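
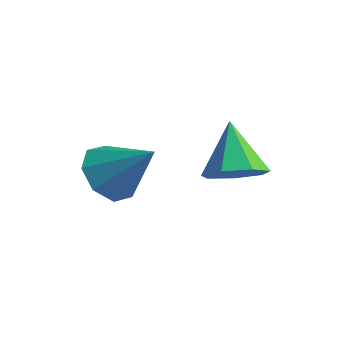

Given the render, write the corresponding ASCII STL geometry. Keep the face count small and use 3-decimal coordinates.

solid 
facet normal 0.435 -0.617 -0.656
outer loop
vertex 1.949 0.789 -2.958
vertex 1.259 1.084 -3.693
vertex 2.195 1.504 -3.467
endloop
endfacet
facet normal 0.580 0.330 0.744
outer loop
vertex 1.949 0.789 -2.958
vertex 2.195 1.504 -3.467
vertex 0.421 2.276 -2.427
endloop
endfacet
facet normal 0.435 -0.617 -0.655
outer loop
vertex 2.195 1.504 -3.467
vertex 1.259 1.084 -3.693
vertex 1.737 1.902 -4.146
endloop
endfacet
facet normal 0.479 0.859 0.180
outer loop
vertex 2.195 1.504 -3.467
vertex 1.737 1.902 -4.146
vertex 0.421 2.276 -2.427
endloop
endfacet
facet normal 0.435 -0.617 -0.656
outer loop
vertex 1.737 1.902 -4.146
vertex 1.259 1.084 -3.693
vertex 0.919 1.685 -4.484
endloop
endfacet
facet normal -0.126 0.945 -0.302
outer loop
vertex 1.737 1.902 -4.146
vertex 0.919 1.685 -4.484
vertex 0.421 2.276 -2.427
endloop
endfacet
facet normal 0.435 -0.617 -0.656
outer loop
vertex 0.919 1.685 -4.484
vertex 1.259 1.084 -3.693
vertex 0.357 1.015 -4.226
endloop
endfacet
facet normal -0.781 0.524 -0.340
outer loop
vertex 0.919 1.685 -4.484
vertex 0.357 1.015 -4.226
vertex 0.421 2.276 -2.427
endloop
endfacet
facet normal 0.434 -0.618 -0.655
outer loop
vertex 0.357 1.015 -4.226
vertex 1.259 1.084 -3.693
vertex 0.475 0.398 -3.566
endloop
endfacet
facet normal -0.992 -0.087 0.096
outer loop
vertex 0.357 1.015 -4.226
vertex 0.475 0.398 -3.566
vertex 0.421 2.276 -2.427
endloop
endfacet
facet normal 0.434 -0.617 -0.656
outer loop
vertex 0.475 0.398 -3.566
vertex 1.259 1.084 -3.693
vertex 1.184 0.297 -3.002
endloop
endfacet
facet normal -0.599 -0.428 0.677
outer loop
vertex 0.475 0.398 -3.566
vertex 1.184 0.297 -3.002
vertex 0.421 2.276 -2.427
endloop
endfacet
facet normal 0.435 -0.617 -0.656
outer loop
vertex 1.184 0.297 -3.002
vertex 1.259 1.084 -3.693
vertex 1.949 0.789 -2.958
endloop
endfacet
facet normal 0.100 -0.242 0.965
outer loop
vertex 1.184 0.297 -3.002
vertex 1.949 0.789 -2.958
vertex 0.421 2.276 -2.427
endloop
endfacet
facet normal -0.698 -0.113 -0.707
outer loop
vertex -1.193 -0.766 -4.378
vertex -1.962 -0.753 -3.62
vertex -1.472 -0.004 -4.224
endloop
endfacet
facet normal 0.876 0.381 -0.297
outer loop
vertex -1.193 -0.766 -4.378
vertex -1.472 -0.004 -4.224
vertex -0.558 -0.527 -2.2
endloop
endfacet
facet normal -0.699 -0.113 -0.707
outer loop
vertex -1.472 -0.004 -4.224
vertex -1.962 -0.753 -3.62
vertex -2.038 0.32 -3.716
endloop
endfacet
facet normal 0.497 0.868 -0.000
outer loop
vertex -1.472 -0.004 -4.224
vertex -2.038 0.32 -3.716
vertex -0.558 -0.527 -2.2
endloop
endfacet
facet normal -0.698 -0.113 -0.707
outer loop
vertex -2.038 0.32 -3.716
vertex -1.962 -0.753 -3.62
vertex -2.56 0.015 -3.152
endloop
endfacet
facet normal 0.008 0.876 0.482
outer loop
vertex -2.038 0.32 -3.716
vertex -2.56 0.015 -3.152
vertex -0.558 -0.527 -2.2
endloop
endfacet
facet normal -0.698 -0.113 -0.707
outer loop
vertex -2.56 0.015 -3.152
vertex -1.962 -0.753 -3.62
vertex -2.731 -0.74 -2.862
endloop
endfacet
facet normal -0.303 0.401 0.865
outer loop
vertex -2.56 0.015 -3.152
vertex -2.731 -0.74 -2.862
vertex -0.558 -0.527 -2.2
endloop
endfacet
facet normal -0.698 -0.113 -0.707
outer loop
vertex -2.731 -0.74 -2.862
vertex -1.962 -0.753 -3.62
vertex -2.452 -1.503 -3.016
endloop
endfacet
facet normal -0.255 -0.280 0.926
outer loop
vertex -2.731 -0.74 -2.862
vertex -2.452 -1.503 -3.016
vertex -0.558 -0.527 -2.2
endloop
endfacet
facet normal -0.699 -0.113 -0.707
outer loop
vertex -2.452 -1.503 -3.016
vertex -1.962 -0.753 -3.62
vertex -1.886 -1.826 -3.524
endloop
endfacet
facet normal 0.125 -0.768 0.628
outer loop
vertex -2.452 -1.503 -3.016
vertex -1.886 -1.826 -3.524
vertex -0.558 -0.527 -2.2
endloop
endfacet
facet normal -0.698 -0.113 -0.707
outer loop
vertex -1.886 -1.826 -3.524
vertex -1.962 -0.753 -3.62
vertex -1.364 -1.521 -4.088
endloop
endfacet
facet normal 0.613 -0.776 0.147
outer loop
vertex -1.886 -1.826 -3.524
vertex -1.364 -1.521 -4.088
vertex -0.558 -0.527 -2.2
endloop
endfacet
facet normal -0.698 -0.113 -0.707
outer loop
vertex -1.364 -1.521 -4.088
vertex -1.962 -0.753 -3.62
vertex -1.193 -0.766 -4.378
endloop
endfacet
facet normal 0.924 -0.300 -0.236
outer loop
vertex -1.364 -1.521 -4.088
vertex -1.193 -0.766 -4.378
vertex -0.558 -0.527 -2.2
endloop
endfacet

endsolid


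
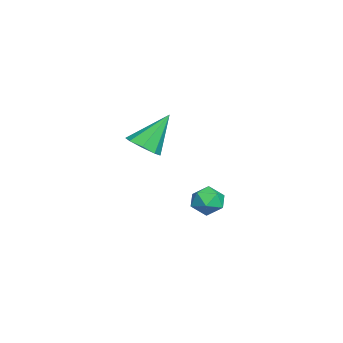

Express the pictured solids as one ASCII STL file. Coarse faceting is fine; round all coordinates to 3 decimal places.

solid 
facet normal 0.307 -0.520 -0.797
outer loop
vertex 4.684 -3.983 1.715
vertex 4.207 -4.372 1.785
vertex 4.299 -3.843 1.475
endloop
endfacet
facet normal 0.352 0.936 -0.019
outer loop
vertex 4.684 -3.983 1.715
vertex 4.299 -3.843 1.475
vertex 3.753 -3.608 2.955
endloop
endfacet
facet normal 0.310 -0.520 -0.796
outer loop
vertex 4.299 -3.843 1.475
vertex 4.207 -4.372 1.785
vertex 3.86 -4.014 1.416
endloop
endfacet
facet normal -0.319 0.911 -0.262
outer loop
vertex 4.299 -3.843 1.475
vertex 3.86 -4.014 1.416
vertex 3.753 -3.608 2.955
endloop
endfacet
facet normal 0.309 -0.521 -0.796
outer loop
vertex 3.86 -4.014 1.416
vertex 4.207 -4.372 1.785
vertex 3.624 -4.395 1.574
endloop
endfacet
facet normal -0.868 0.462 -0.182
outer loop
vertex 3.86 -4.014 1.416
vertex 3.624 -4.395 1.574
vertex 3.753 -3.608 2.955
endloop
endfacet
facet normal 0.309 -0.520 -0.796
outer loop
vertex 3.624 -4.395 1.574
vertex 4.207 -4.372 1.785
vertex 3.73 -4.762 1.855
endloop
endfacet
facet normal -0.974 -0.147 0.175
outer loop
vertex 3.624 -4.395 1.574
vertex 3.73 -4.762 1.855
vertex 3.753 -3.608 2.955
endloop
endfacet
facet normal 0.309 -0.521 -0.796
outer loop
vertex 3.73 -4.762 1.855
vertex 4.207 -4.372 1.785
vertex 4.114 -4.901 2.095
endloop
endfacet
facet normal -0.576 -0.558 0.598
outer loop
vertex 3.73 -4.762 1.855
vertex 4.114 -4.901 2.095
vertex 3.753 -3.608 2.955
endloop
endfacet
facet normal 0.307 -0.521 -0.797
outer loop
vertex 4.114 -4.901 2.095
vertex 4.207 -4.372 1.785
vertex 4.553 -4.731 2.153
endloop
endfacet
facet normal 0.095 -0.533 0.841
outer loop
vertex 4.114 -4.901 2.095
vertex 4.553 -4.731 2.153
vertex 3.753 -3.608 2.955
endloop
endfacet
facet normal 0.309 -0.519 -0.797
outer loop
vertex 4.553 -4.731 2.153
vertex 4.207 -4.372 1.785
vertex 4.789 -4.35 1.996
endloop
endfacet
facet normal 0.643 -0.085 0.761
outer loop
vertex 4.553 -4.731 2.153
vertex 4.789 -4.35 1.996
vertex 3.753 -3.608 2.955
endloop
endfacet
facet normal 0.308 -0.521 -0.796
outer loop
vertex 4.789 -4.35 1.996
vertex 4.207 -4.372 1.785
vertex 4.684 -3.983 1.715
endloop
endfacet
facet normal 0.750 0.524 0.404
outer loop
vertex 4.789 -4.35 1.996
vertex 4.684 -3.983 1.715
vertex 3.753 -3.608 2.955
endloop
endfacet
facet normal -0.231 0.595 0.770
outer loop
vertex 1.234 -2.05 -1.542
vertex 1.192 -2.554 -1.165
vertex 1.743 -2.255 -1.231
endloop
endfacet
facet normal 0.191 0.934 0.304
outer loop
vertex 1.234 -2.05 -1.542
vertex 1.743 -2.255 -1.231
vertex 1.794 -2.07 -1.832
endloop
endfacet
facet normal -0.137 0.934 -0.329
outer loop
vertex 1.234 -2.05 -1.542
vertex 1.794 -2.07 -1.832
vertex 1.274 -2.254 -2.138
endloop
endfacet
facet normal -0.762 0.595 -0.255
outer loop
vertex 1.234 -2.05 -1.542
vertex 1.274 -2.254 -2.138
vertex 0.902 -2.554 -1.726
endloop
endfacet
facet normal -0.820 0.385 0.424
outer loop
vertex 1.234 -2.05 -1.542
vertex 0.902 -2.554 -1.726
vertex 1.192 -2.554 -1.165
endloop
endfacet
facet normal 0.794 0.559 0.240
outer loop
vertex 1.794 -2.07 -1.832
vertex 1.743 -2.255 -1.231
vertex 2.098 -2.586 -1.634
endloop
endfacet
facet normal 0.113 0.011 0.994
outer loop
vertex 1.743 -2.255 -1.231
vertex 1.192 -2.554 -1.165
vertex 1.726 -2.886 -1.222
endloop
endfacet
facet normal -0.839 -0.328 0.434
outer loop
vertex 1.192 -2.554 -1.165
vertex 0.902 -2.554 -1.726
vertex 1.206 -3.07 -1.528
endloop
endfacet
facet normal -0.746 0.011 -0.666
outer loop
vertex 0.902 -2.554 -1.726
vertex 1.274 -2.254 -2.138
vertex 1.257 -2.885 -2.129
endloop
endfacet
facet normal 0.264 0.560 -0.785
outer loop
vertex 1.274 -2.254 -2.138
vertex 1.794 -2.07 -1.832
vertex 1.808 -2.586 -2.195
endloop
endfacet
facet normal 0.762 -0.595 0.255
outer loop
vertex 1.766 -3.09 -1.818
vertex 2.098 -2.586 -1.634
vertex 1.726 -2.886 -1.222
endloop
endfacet
facet normal 0.137 -0.934 0.329
outer loop
vertex 1.766 -3.09 -1.818
vertex 1.726 -2.886 -1.222
vertex 1.206 -3.07 -1.528
endloop
endfacet
facet normal -0.191 -0.934 -0.304
outer loop
vertex 1.766 -3.09 -1.818
vertex 1.206 -3.07 -1.528
vertex 1.257 -2.885 -2.129
endloop
endfacet
facet normal 0.231 -0.595 -0.770
outer loop
vertex 1.766 -3.09 -1.818
vertex 1.257 -2.885 -2.129
vertex 1.808 -2.586 -2.195
endloop
endfacet
facet normal 0.820 -0.385 -0.424
outer loop
vertex 1.766 -3.09 -1.818
vertex 1.808 -2.586 -2.195
vertex 2.098 -2.586 -1.634
endloop
endfacet
facet normal 0.746 -0.011 0.666
outer loop
vertex 1.726 -2.886 -1.222
vertex 2.098 -2.586 -1.634
vertex 1.743 -2.255 -1.231
endloop
endfacet
facet normal -0.264 -0.560 0.785
outer loop
vertex 1.206 -3.07 -1.528
vertex 1.726 -2.886 -1.222
vertex 1.192 -2.554 -1.165
endloop
endfacet
facet normal -0.794 -0.559 -0.240
outer loop
vertex 1.257 -2.885 -2.129
vertex 1.206 -3.07 -1.528
vertex 0.902 -2.554 -1.726
endloop
endfacet
facet normal -0.113 -0.011 -0.994
outer loop
vertex 1.808 -2.586 -2.195
vertex 1.257 -2.885 -2.129
vertex 1.274 -2.254 -2.138
endloop
endfacet
facet normal 0.839 0.328 -0.434
outer loop
vertex 2.098 -2.586 -1.634
vertex 1.808 -2.586 -2.195
vertex 1.794 -2.07 -1.832
endloop
endfacet

endsolid


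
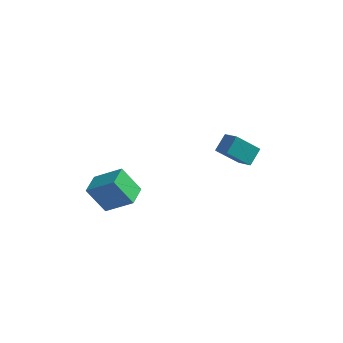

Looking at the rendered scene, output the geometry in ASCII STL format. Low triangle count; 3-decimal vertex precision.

solid 
facet normal -0.826 -0.046 -0.562
outer loop
vertex -4.607 -4.654 -3.036
vertex -4.739 -3.303 -2.953
vertex -3.601 -4.464 -4.529
endloop
endfacet
facet normal 0.097 -0.993 -0.061
outer loop
vertex -2.041 -4.377 -3.467
vertex -4.607 -4.654 -3.036
vertex -3.601 -4.464 -4.529
endloop
endfacet
facet normal -0.826 -0.047 -0.562
outer loop
vertex -3.601 -4.464 -4.529
vertex -4.739 -3.303 -2.953
vertex -3.734 -3.113 -4.446
endloop
endfacet
facet normal 0.556 0.105 -0.825
outer loop
vertex -3.734 -3.113 -4.446
vertex -2.041 -4.377 -3.467
vertex -3.601 -4.464 -4.529
endloop
endfacet
facet normal -0.556 -0.105 0.825
outer loop
vertex -4.607 -4.654 -3.036
vertex -3.179 -3.216 -1.891
vertex -4.739 -3.303 -2.953
endloop
endfacet
facet normal 0.097 -0.993 -0.061
outer loop
vertex -3.046 -4.567 -1.974
vertex -4.607 -4.654 -3.036
vertex -2.041 -4.377 -3.467
endloop
endfacet
facet normal -0.555 -0.105 0.825
outer loop
vertex -3.046 -4.567 -1.974
vertex -3.179 -3.216 -1.891
vertex -4.607 -4.654 -3.036
endloop
endfacet
facet normal -0.097 0.993 0.061
outer loop
vertex -4.739 -3.303 -2.953
vertex -3.179 -3.216 -1.891
vertex -3.734 -3.113 -4.446
endloop
endfacet
facet normal 0.555 0.105 -0.825
outer loop
vertex -2.173 -3.026 -3.384
vertex -2.041 -4.377 -3.467
vertex -3.734 -3.113 -4.446
endloop
endfacet
facet normal -0.097 0.993 0.061
outer loop
vertex -3.734 -3.113 -4.446
vertex -3.179 -3.216 -1.891
vertex -2.173 -3.026 -3.384
endloop
endfacet
facet normal 0.826 0.046 0.562
outer loop
vertex -2.173 -3.026 -3.384
vertex -3.046 -4.567 -1.974
vertex -2.041 -4.377 -3.467
endloop
endfacet
facet normal 0.826 0.047 0.562
outer loop
vertex -3.179 -3.216 -1.891
vertex -3.046 -4.567 -1.974
vertex -2.173 -3.026 -3.384
endloop
endfacet
facet normal -0.787 0.490 -0.374
outer loop
vertex 0.041 3.538 -2.882
vertex 1.134 4.326 -4.149
vertex -0.176 2.603 -3.651
endloop
endfacet
facet normal -0.591 -0.426 0.685
outer loop
vertex 0.706 2.054 -3.231
vertex 0.041 3.538 -2.882
vertex -0.176 2.603 -3.651
endloop
endfacet
facet normal -0.787 0.490 -0.375
outer loop
vertex -0.176 2.603 -3.651
vertex 1.134 4.326 -4.149
vertex 0.918 3.391 -4.918
endloop
endfacet
facet normal -0.176 -0.761 -0.625
outer loop
vertex 0.918 3.391 -4.918
vertex 0.706 2.054 -3.231
vertex -0.176 2.603 -3.651
endloop
endfacet
facet normal 0.176 0.761 0.625
outer loop
vertex 0.041 3.538 -2.882
vertex 2.016 3.777 -3.729
vertex 1.134 4.326 -4.149
endloop
endfacet
facet normal -0.592 -0.426 0.684
outer loop
vertex 0.922 2.989 -2.462
vertex 0.041 3.538 -2.882
vertex 0.706 2.054 -3.231
endloop
endfacet
facet normal 0.176 0.761 0.625
outer loop
vertex 0.922 2.989 -2.462
vertex 2.016 3.777 -3.729
vertex 0.041 3.538 -2.882
endloop
endfacet
facet normal 0.591 0.426 -0.684
outer loop
vertex 1.134 4.326 -4.149
vertex 2.016 3.777 -3.729
vertex 0.918 3.391 -4.918
endloop
endfacet
facet normal -0.176 -0.761 -0.625
outer loop
vertex 1.799 2.842 -4.498
vertex 0.706 2.054 -3.231
vertex 0.918 3.391 -4.918
endloop
endfacet
facet normal 0.592 0.426 -0.685
outer loop
vertex 0.918 3.391 -4.918
vertex 2.016 3.777 -3.729
vertex 1.799 2.842 -4.498
endloop
endfacet
facet normal 0.787 -0.490 0.374
outer loop
vertex 1.799 2.842 -4.498
vertex 0.922 2.989 -2.462
vertex 0.706 2.054 -3.231
endloop
endfacet
facet normal 0.787 -0.491 0.374
outer loop
vertex 2.016 3.777 -3.729
vertex 0.922 2.989 -2.462
vertex 1.799 2.842 -4.498
endloop
endfacet

endsolid


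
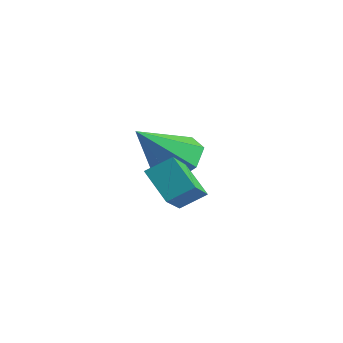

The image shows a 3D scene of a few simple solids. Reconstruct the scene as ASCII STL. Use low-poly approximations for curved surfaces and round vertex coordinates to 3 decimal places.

solid 
facet normal -0.503 -0.697 -0.511
outer loop
vertex 4.234 -3.989 2.195
vertex 3.334 -3.84 2.878
vertex 3.719 -2.953 1.288
endloop
endfacet
facet normal 0.790 -0.131 -0.598
outer loop
vertex 4.146 -2.36 1.722
vertex 4.234 -3.989 2.195
vertex 3.719 -2.953 1.288
endloop
endfacet
facet normal -0.503 -0.698 -0.511
outer loop
vertex 3.719 -2.953 1.288
vertex 3.334 -3.84 2.878
vertex 2.818 -2.804 1.971
endloop
endfacet
facet normal -0.351 0.704 -0.617
outer loop
vertex 2.818 -2.804 1.971
vertex 4.146 -2.36 1.722
vertex 3.719 -2.953 1.288
endloop
endfacet
facet normal 0.351 -0.704 0.617
outer loop
vertex 4.234 -3.989 2.195
vertex 3.761 -3.247 3.312
vertex 3.334 -3.84 2.878
endloop
endfacet
facet normal 0.790 -0.131 -0.599
outer loop
vertex 4.662 -3.396 2.629
vertex 4.234 -3.989 2.195
vertex 4.146 -2.36 1.722
endloop
endfacet
facet normal 0.351 -0.705 0.617
outer loop
vertex 4.662 -3.396 2.629
vertex 3.761 -3.247 3.312
vertex 4.234 -3.989 2.195
endloop
endfacet
facet normal -0.790 0.131 0.599
outer loop
vertex 3.334 -3.84 2.878
vertex 3.761 -3.247 3.312
vertex 2.818 -2.804 1.971
endloop
endfacet
facet normal -0.351 0.705 -0.617
outer loop
vertex 3.246 -2.211 2.405
vertex 4.146 -2.36 1.722
vertex 2.818 -2.804 1.971
endloop
endfacet
facet normal -0.790 0.132 0.599
outer loop
vertex 2.818 -2.804 1.971
vertex 3.761 -3.247 3.312
vertex 3.246 -2.211 2.405
endloop
endfacet
facet normal 0.503 0.697 0.511
outer loop
vertex 3.246 -2.211 2.405
vertex 4.662 -3.396 2.629
vertex 4.146 -2.36 1.722
endloop
endfacet
facet normal 0.503 0.697 0.511
outer loop
vertex 3.761 -3.247 3.312
vertex 4.662 -3.396 2.629
vertex 3.246 -2.211 2.405
endloop
endfacet
facet normal 0.248 0.617 -0.747
outer loop
vertex 1.8 0.1 1.569
vertex 1.193 -0.309 1.029
vertex 1.072 0.405 1.579
endloop
endfacet
facet normal 0.172 0.381 0.908
outer loop
vertex 1.8 0.1 1.569
vertex 1.072 0.405 1.579
vertex 0.727 -1.471 2.431
endloop
endfacet
facet normal 0.248 0.617 -0.747
outer loop
vertex 1.072 0.405 1.579
vertex 1.193 -0.309 1.029
vertex 0.435 0.172 1.175
endloop
endfacet
facet normal -0.591 0.421 0.688
outer loop
vertex 1.072 0.405 1.579
vertex 0.435 0.172 1.175
vertex 0.727 -1.471 2.431
endloop
endfacet
facet normal 0.249 0.618 -0.746
outer loop
vertex 0.435 0.172 1.175
vertex 1.193 -0.309 1.029
vertex 0.369 -0.423 0.66
endloop
endfacet
facet normal -0.984 -0.042 0.174
outer loop
vertex 0.435 0.172 1.175
vertex 0.369 -0.423 0.66
vertex 0.727 -1.471 2.431
endloop
endfacet
facet normal 0.249 0.617 -0.746
outer loop
vertex 0.369 -0.423 0.66
vertex 1.193 -0.309 1.029
vertex 0.924 -0.933 0.423
endloop
endfacet
facet normal -0.711 -0.659 -0.246
outer loop
vertex 0.369 -0.423 0.66
vertex 0.924 -0.933 0.423
vertex 0.727 -1.471 2.431
endloop
endfacet
facet normal 0.249 0.618 -0.746
outer loop
vertex 0.924 -0.933 0.423
vertex 1.193 -0.309 1.029
vertex 1.681 -0.973 0.642
endloop
endfacet
facet normal 0.023 -0.966 -0.257
outer loop
vertex 0.924 -0.933 0.423
vertex 1.681 -0.973 0.642
vertex 0.727 -1.471 2.431
endloop
endfacet
facet normal 0.248 0.617 -0.747
outer loop
vertex 1.681 -0.973 0.642
vertex 1.193 -0.309 1.029
vertex 2.071 -0.513 1.152
endloop
endfacet
facet normal 0.665 -0.731 0.151
outer loop
vertex 1.681 -0.973 0.642
vertex 2.071 -0.513 1.152
vertex 0.727 -1.471 2.431
endloop
endfacet
facet normal 0.248 0.617 -0.746
outer loop
vertex 2.071 -0.513 1.152
vertex 1.193 -0.309 1.029
vertex 1.8 0.1 1.569
endloop
endfacet
facet normal 0.731 -0.132 0.669
outer loop
vertex 2.071 -0.513 1.152
vertex 1.8 0.1 1.569
vertex 0.727 -1.471 2.431
endloop
endfacet

endsolid


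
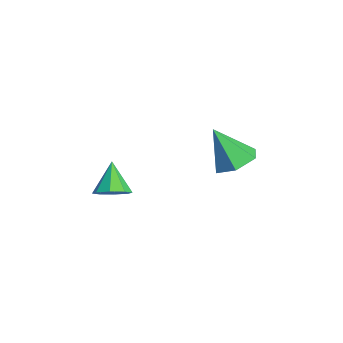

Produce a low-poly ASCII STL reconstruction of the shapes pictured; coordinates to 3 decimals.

solid 
facet normal 0.638 -0.162 -0.753
outer loop
vertex 3.476 -1.911 -4.011
vertex 2.883 -1.662 -4.567
vertex 3.498 -1.272 -4.13
endloop
endfacet
facet normal 0.418 0.152 0.896
outer loop
vertex 3.476 -1.911 -4.011
vertex 3.498 -1.272 -4.13
vertex 1.837 -1.398 -3.333
endloop
endfacet
facet normal 0.638 -0.161 -0.753
outer loop
vertex 3.498 -1.272 -4.13
vertex 2.883 -1.662 -4.567
vertex 3.16 -0.861 -4.504
endloop
endfacet
facet normal 0.237 0.753 0.613
outer loop
vertex 3.498 -1.272 -4.13
vertex 3.16 -0.861 -4.504
vertex 1.837 -1.398 -3.333
endloop
endfacet
facet normal 0.639 -0.162 -0.752
outer loop
vertex 3.16 -0.861 -4.504
vertex 2.883 -1.662 -4.567
vertex 2.66 -0.92 -4.916
endloop
endfacet
facet normal -0.245 0.956 0.161
outer loop
vertex 3.16 -0.861 -4.504
vertex 2.66 -0.92 -4.916
vertex 1.837 -1.398 -3.333
endloop
endfacet
facet normal 0.638 -0.162 -0.753
outer loop
vertex 2.66 -0.92 -4.916
vertex 2.883 -1.662 -4.567
vertex 2.29 -1.414 -5.123
endloop
endfacet
facet normal -0.744 0.639 -0.194
outer loop
vertex 2.66 -0.92 -4.916
vertex 2.29 -1.414 -5.123
vertex 1.837 -1.398 -3.333
endloop
endfacet
facet normal 0.638 -0.161 -0.753
outer loop
vertex 2.29 -1.414 -5.123
vertex 2.883 -1.662 -4.567
vertex 2.268 -2.053 -5.005
endloop
endfacet
facet normal -0.969 -0.012 -0.245
outer loop
vertex 2.29 -1.414 -5.123
vertex 2.268 -2.053 -5.005
vertex 1.837 -1.398 -3.333
endloop
endfacet
facet normal 0.639 -0.161 -0.752
outer loop
vertex 2.268 -2.053 -5.005
vertex 2.883 -1.662 -4.567
vertex 2.606 -2.464 -4.63
endloop
endfacet
facet normal -0.788 -0.614 0.037
outer loop
vertex 2.268 -2.053 -5.005
vertex 2.606 -2.464 -4.63
vertex 1.837 -1.398 -3.333
endloop
endfacet
facet normal 0.637 -0.161 -0.754
outer loop
vertex 2.606 -2.464 -4.63
vertex 2.883 -1.662 -4.567
vertex 3.107 -2.405 -4.219
endloop
endfacet
facet normal -0.306 -0.816 0.490
outer loop
vertex 2.606 -2.464 -4.63
vertex 3.107 -2.405 -4.219
vertex 1.837 -1.398 -3.333
endloop
endfacet
facet normal 0.639 -0.160 -0.753
outer loop
vertex 3.107 -2.405 -4.219
vertex 2.883 -1.662 -4.567
vertex 3.476 -1.911 -4.011
endloop
endfacet
facet normal 0.193 -0.500 0.844
outer loop
vertex 3.107 -2.405 -4.219
vertex 3.476 -1.911 -4.011
vertex 1.837 -1.398 -3.333
endloop
endfacet
facet normal 0.283 0.411 -0.867
outer loop
vertex 4.385 3.275 -3.068
vertex 3.371 3.604 -3.243
vertex 4.063 4.243 -2.714
endloop
endfacet
facet normal 0.713 -0.019 0.701
outer loop
vertex 4.385 3.275 -3.068
vertex 4.063 4.243 -2.714
vertex 2.789 2.756 -1.457
endloop
endfacet
facet normal 0.282 0.412 -0.867
outer loop
vertex 4.063 4.243 -2.714
vertex 3.371 3.604 -3.243
vertex 3.049 4.572 -2.888
endloop
endfacet
facet normal 0.063 0.612 0.788
outer loop
vertex 4.063 4.243 -2.714
vertex 3.049 4.572 -2.888
vertex 2.789 2.756 -1.457
endloop
endfacet
facet normal 0.282 0.412 -0.867
outer loop
vertex 3.049 4.572 -2.888
vertex 3.371 3.604 -3.243
vertex 2.357 3.933 -3.417
endloop
endfacet
facet normal -0.767 0.461 0.446
outer loop
vertex 3.049 4.572 -2.888
vertex 2.357 3.933 -3.417
vertex 2.789 2.756 -1.457
endloop
endfacet
facet normal 0.282 0.411 -0.867
outer loop
vertex 2.357 3.933 -3.417
vertex 3.371 3.604 -3.243
vertex 2.679 2.965 -3.771
endloop
endfacet
facet normal -0.947 -0.321 0.016
outer loop
vertex 2.357 3.933 -3.417
vertex 2.679 2.965 -3.771
vertex 2.789 2.756 -1.457
endloop
endfacet
facet normal 0.282 0.411 -0.867
outer loop
vertex 2.679 2.965 -3.771
vertex 3.371 3.604 -3.243
vertex 3.693 2.636 -3.597
endloop
endfacet
facet normal -0.297 -0.952 -0.072
outer loop
vertex 2.679 2.965 -3.771
vertex 3.693 2.636 -3.597
vertex 2.789 2.756 -1.457
endloop
endfacet
facet normal 0.283 0.411 -0.867
outer loop
vertex 3.693 2.636 -3.597
vertex 3.371 3.604 -3.243
vertex 4.385 3.275 -3.068
endloop
endfacet
facet normal 0.533 -0.801 0.270
outer loop
vertex 3.693 2.636 -3.597
vertex 4.385 3.275 -3.068
vertex 2.789 2.756 -1.457
endloop
endfacet

endsolid


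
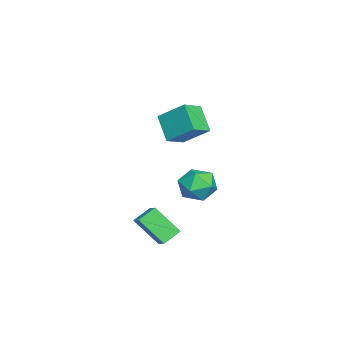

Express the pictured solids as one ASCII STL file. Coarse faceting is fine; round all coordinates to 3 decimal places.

solid 
facet normal 0.019 0.969 0.248
outer loop
vertex -1.861 4.647 -1.4
vertex -2.012 4.373 -0.32
vertex -0.971 4.46 -0.737
endloop
endfacet
facet normal 0.421 0.846 -0.327
outer loop
vertex -1.861 4.647 -1.4
vertex -0.971 4.46 -0.737
vertex -0.983 4.06 -1.788
endloop
endfacet
facet normal 0.005 0.557 -0.831
outer loop
vertex -1.861 4.647 -1.4
vertex -0.983 4.06 -1.788
vertex -2.031 3.724 -2.02
endloop
endfacet
facet normal -0.654 0.501 -0.567
outer loop
vertex -1.861 4.647 -1.4
vertex -2.031 3.724 -2.02
vertex -2.668 3.918 -1.113
endloop
endfacet
facet normal -0.647 0.756 0.101
outer loop
vertex -1.861 4.647 -1.4
vertex -2.668 3.918 -1.113
vertex -2.012 4.373 -0.32
endloop
endfacet
facet normal 0.919 0.366 -0.150
outer loop
vertex -0.983 4.06 -1.788
vertex -0.971 4.46 -0.737
vertex -0.592 3.422 -0.947
endloop
endfacet
facet normal 0.266 0.564 0.782
outer loop
vertex -0.971 4.46 -0.737
vertex -2.012 4.373 -0.32
vertex -1.229 3.616 -0.04
endloop
endfacet
facet normal -0.810 0.220 0.544
outer loop
vertex -2.012 4.373 -0.32
vertex -2.668 3.918 -1.113
vertex -2.277 3.28 -0.272
endloop
endfacet
facet normal -0.822 -0.192 -0.536
outer loop
vertex -2.668 3.918 -1.113
vertex -2.031 3.724 -2.02
vertex -2.289 2.88 -1.323
endloop
endfacet
facet normal 0.246 -0.102 -0.964
outer loop
vertex -2.031 3.724 -2.02
vertex -0.983 4.06 -1.788
vertex -1.248 2.967 -1.74
endloop
endfacet
facet normal 0.654 -0.501 0.567
outer loop
vertex -1.399 2.693 -0.66
vertex -0.592 3.422 -0.947
vertex -1.229 3.616 -0.04
endloop
endfacet
facet normal -0.005 -0.557 0.831
outer loop
vertex -1.399 2.693 -0.66
vertex -1.229 3.616 -0.04
vertex -2.277 3.28 -0.272
endloop
endfacet
facet normal -0.421 -0.846 0.327
outer loop
vertex -1.399 2.693 -0.66
vertex -2.277 3.28 -0.272
vertex -2.289 2.88 -1.323
endloop
endfacet
facet normal -0.019 -0.969 -0.248
outer loop
vertex -1.399 2.693 -0.66
vertex -2.289 2.88 -1.323
vertex -1.248 2.967 -1.74
endloop
endfacet
facet normal 0.647 -0.756 -0.101
outer loop
vertex -1.399 2.693 -0.66
vertex -1.248 2.967 -1.74
vertex -0.592 3.422 -0.947
endloop
endfacet
facet normal 0.822 0.192 0.536
outer loop
vertex -1.229 3.616 -0.04
vertex -0.592 3.422 -0.947
vertex -0.971 4.46 -0.737
endloop
endfacet
facet normal -0.246 0.102 0.964
outer loop
vertex -2.277 3.28 -0.272
vertex -1.229 3.616 -0.04
vertex -2.012 4.373 -0.32
endloop
endfacet
facet normal -0.919 -0.366 0.150
outer loop
vertex -2.289 2.88 -1.323
vertex -2.277 3.28 -0.272
vertex -2.668 3.918 -1.113
endloop
endfacet
facet normal -0.266 -0.564 -0.782
outer loop
vertex -1.248 2.967 -1.74
vertex -2.289 2.88 -1.323
vertex -2.031 3.724 -2.02
endloop
endfacet
facet normal 0.810 -0.220 -0.544
outer loop
vertex -0.592 3.422 -0.947
vertex -1.248 2.967 -1.74
vertex -0.983 4.06 -1.788
endloop
endfacet
facet normal -0.625 -0.361 0.692
outer loop
vertex -0.013 3.217 5.352
vertex -0.971 3.895 4.841
vertex -0.412 1.843 4.276
endloop
endfacet
facet normal 0.748 -0.530 0.399
outer loop
vertex 0.631 2.445 3.119
vertex -0.013 3.217 5.352
vertex -0.412 1.843 4.276
endloop
endfacet
facet normal -0.625 -0.361 0.692
outer loop
vertex -0.412 1.843 4.276
vertex -0.971 3.895 4.841
vertex -1.37 2.521 3.765
endloop
endfacet
facet normal -0.223 -0.768 -0.601
outer loop
vertex -1.37 2.521 3.765
vertex 0.631 2.445 3.119
vertex -0.412 1.843 4.276
endloop
endfacet
facet normal 0.223 0.768 0.601
outer loop
vertex -0.013 3.217 5.352
vertex 0.072 4.497 3.684
vertex -0.971 3.895 4.841
endloop
endfacet
facet normal 0.748 -0.530 0.399
outer loop
vertex 1.03 3.819 4.195
vertex -0.013 3.217 5.352
vertex 0.631 2.445 3.119
endloop
endfacet
facet normal 0.223 0.768 0.601
outer loop
vertex 1.03 3.819 4.195
vertex 0.072 4.497 3.684
vertex -0.013 3.217 5.352
endloop
endfacet
facet normal -0.748 0.530 -0.399
outer loop
vertex -0.971 3.895 4.841
vertex 0.072 4.497 3.684
vertex -1.37 2.521 3.765
endloop
endfacet
facet normal -0.223 -0.768 -0.601
outer loop
vertex -0.327 3.123 2.608
vertex 0.631 2.445 3.119
vertex -1.37 2.521 3.765
endloop
endfacet
facet normal -0.748 0.530 -0.399
outer loop
vertex -1.37 2.521 3.765
vertex 0.072 4.497 3.684
vertex -0.327 3.123 2.608
endloop
endfacet
facet normal 0.625 0.361 -0.692
outer loop
vertex -0.327 3.123 2.608
vertex 1.03 3.819 4.195
vertex 0.631 2.445 3.119
endloop
endfacet
facet normal 0.625 0.361 -0.692
outer loop
vertex 0.072 4.497 3.684
vertex 1.03 3.819 4.195
vertex -0.327 3.123 2.608
endloop
endfacet
facet normal -0.768 -0.413 -0.489
outer loop
vertex 2.654 1.108 -1.432
vertex 1.955 1.802 -0.921
vertex 2.874 2.365 -2.839
endloop
endfacet
facet normal 0.630 -0.625 -0.460
outer loop
vertex 3.565 2.738 -2.399
vertex 2.654 1.108 -1.432
vertex 2.874 2.365 -2.839
endloop
endfacet
facet normal -0.768 -0.414 -0.489
outer loop
vertex 2.874 2.365 -2.839
vertex 1.955 1.802 -0.921
vertex 2.174 3.06 -2.328
endloop
endfacet
facet normal 0.115 0.661 -0.741
outer loop
vertex 2.174 3.06 -2.328
vertex 3.565 2.738 -2.399
vertex 2.874 2.365 -2.839
endloop
endfacet
facet normal -0.115 -0.661 0.741
outer loop
vertex 2.654 1.108 -1.432
vertex 2.646 2.175 -0.481
vertex 1.955 1.802 -0.921
endloop
endfacet
facet normal 0.629 -0.625 -0.461
outer loop
vertex 3.346 1.48 -0.992
vertex 2.654 1.108 -1.432
vertex 3.565 2.738 -2.399
endloop
endfacet
facet normal -0.116 -0.661 0.741
outer loop
vertex 3.346 1.48 -0.992
vertex 2.646 2.175 -0.481
vertex 2.654 1.108 -1.432
endloop
endfacet
facet normal -0.631 0.625 0.461
outer loop
vertex 1.955 1.802 -0.921
vertex 2.646 2.175 -0.481
vertex 2.174 3.06 -2.328
endloop
endfacet
facet normal 0.115 0.662 -0.741
outer loop
vertex 2.866 3.432 -1.888
vertex 3.565 2.738 -2.399
vertex 2.174 3.06 -2.328
endloop
endfacet
facet normal -0.629 0.626 0.461
outer loop
vertex 2.174 3.06 -2.328
vertex 2.646 2.175 -0.481
vertex 2.866 3.432 -1.888
endloop
endfacet
facet normal 0.768 0.413 0.489
outer loop
vertex 2.866 3.432 -1.888
vertex 3.346 1.48 -0.992
vertex 3.565 2.738 -2.399
endloop
endfacet
facet normal 0.768 0.413 0.489
outer loop
vertex 2.646 2.175 -0.481
vertex 3.346 1.48 -0.992
vertex 2.866 3.432 -1.888
endloop
endfacet

endsolid


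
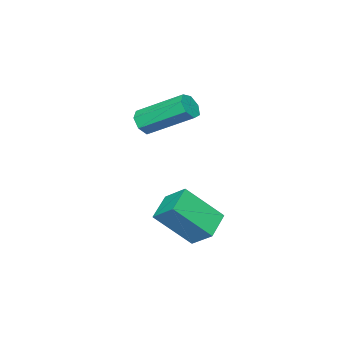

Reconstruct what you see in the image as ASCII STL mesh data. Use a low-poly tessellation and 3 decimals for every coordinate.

solid 
facet normal -0.458 0.546 -0.701
outer loop
vertex -2.286 2.277 -0.975
vertex -1.157 2.616 -1.449
vertex -2.305 1.34 -1.693
endloop
endfacet
facet normal -0.889 -0.267 0.372
outer loop
vertex -1.403 0.264 -0.311
vertex -2.286 2.277 -0.975
vertex -2.305 1.34 -1.693
endloop
endfacet
facet normal -0.458 0.546 -0.701
outer loop
vertex -2.305 1.34 -1.693
vertex -1.157 2.616 -1.449
vertex -1.177 1.679 -2.166
endloop
endfacet
facet normal -0.016 -0.794 -0.608
outer loop
vertex -1.177 1.679 -2.166
vertex -1.403 0.264 -0.311
vertex -2.305 1.34 -1.693
endloop
endfacet
facet normal 0.017 0.794 0.607
outer loop
vertex -2.286 2.277 -0.975
vertex -0.255 1.54 -0.067
vertex -1.157 2.616 -1.449
endloop
endfacet
facet normal -0.889 -0.267 0.373
outer loop
vertex -1.383 1.201 0.406
vertex -2.286 2.277 -0.975
vertex -1.403 0.264 -0.311
endloop
endfacet
facet normal 0.016 0.794 0.608
outer loop
vertex -1.383 1.201 0.406
vertex -0.255 1.54 -0.067
vertex -2.286 2.277 -0.975
endloop
endfacet
facet normal 0.889 0.266 -0.373
outer loop
vertex -1.157 2.616 -1.449
vertex -0.255 1.54 -0.067
vertex -1.177 1.679 -2.166
endloop
endfacet
facet normal -0.017 -0.794 -0.608
outer loop
vertex -0.274 0.603 -0.785
vertex -1.403 0.264 -0.311
vertex -1.177 1.679 -2.166
endloop
endfacet
facet normal 0.889 0.268 -0.373
outer loop
vertex -1.177 1.679 -2.166
vertex -0.255 1.54 -0.067
vertex -0.274 0.603 -0.785
endloop
endfacet
facet normal 0.458 -0.546 0.701
outer loop
vertex -0.274 0.603 -0.785
vertex -1.383 1.201 0.406
vertex -1.403 0.264 -0.311
endloop
endfacet
facet normal 0.458 -0.546 0.701
outer loop
vertex -0.255 1.54 -0.067
vertex -1.383 1.201 0.406
vertex -0.274 0.603 -0.785
endloop
endfacet
facet normal 0.296 -0.803 -0.517
outer loop
vertex -2.339 -1.782 2.258
vertex -2.9 -2.017 2.302
vertex -2.673 -1.654 1.868
endloop
endfacet
facet normal 0.717 0.544 -0.435
outer loop
vertex -2.339 -1.782 2.258
vertex -2.673 -1.654 1.868
vertex -2.979 -0.047 3.374
endloop
endfacet
facet normal 0.717 0.544 -0.435
outer loop
vertex -2.979 -0.047 3.374
vertex -2.673 -1.654 1.868
vertex -3.313 0.081 2.984
endloop
endfacet
facet normal -0.297 0.802 0.518
outer loop
vertex -2.979 -0.047 3.374
vertex -3.313 0.081 2.984
vertex -3.54 -0.283 3.418
endloop
endfacet
facet normal 0.298 -0.803 -0.516
outer loop
vertex -2.673 -1.654 1.868
vertex -2.9 -2.017 2.302
vertex -3.178 -1.8 1.804
endloop
endfacet
facet normal -0.045 0.529 -0.848
outer loop
vertex -2.673 -1.654 1.868
vertex -3.178 -1.8 1.804
vertex -3.313 0.081 2.984
endloop
endfacet
facet normal -0.047 0.528 -0.848
outer loop
vertex -3.313 0.081 2.984
vertex -3.178 -1.8 1.804
vertex -3.818 -0.065 2.921
endloop
endfacet
facet normal -0.297 0.802 0.518
outer loop
vertex -3.313 0.081 2.984
vertex -3.818 -0.065 2.921
vertex -3.54 -0.283 3.418
endloop
endfacet
facet normal 0.296 -0.804 -0.516
outer loop
vertex -3.178 -1.8 1.804
vertex -2.9 -2.017 2.302
vertex -3.474 -2.109 2.116
endloop
endfacet
facet normal -0.775 0.114 -0.622
outer loop
vertex -3.178 -1.8 1.804
vertex -3.474 -2.109 2.116
vertex -3.818 -0.065 2.921
endloop
endfacet
facet normal -0.774 0.115 -0.623
outer loop
vertex -3.818 -0.065 2.921
vertex -3.474 -2.109 2.116
vertex -4.114 -0.374 3.232
endloop
endfacet
facet normal -0.295 0.803 0.517
outer loop
vertex -3.818 -0.065 2.921
vertex -4.114 -0.374 3.232
vertex -3.54 -0.283 3.418
endloop
endfacet
facet normal 0.297 -0.802 -0.519
outer loop
vertex -3.474 -2.109 2.116
vertex -2.9 -2.017 2.302
vertex -3.337 -2.35 2.567
endloop
endfacet
facet normal -0.920 -0.386 0.073
outer loop
vertex -3.474 -2.109 2.116
vertex -3.337 -2.35 2.567
vertex -4.114 -0.374 3.232
endloop
endfacet
facet normal -0.920 -0.386 0.073
outer loop
vertex -4.114 -0.374 3.232
vertex -3.337 -2.35 2.567
vertex -3.977 -0.615 3.684
endloop
endfacet
facet normal -0.295 0.803 0.518
outer loop
vertex -4.114 -0.374 3.232
vertex -3.977 -0.615 3.684
vertex -3.54 -0.283 3.418
endloop
endfacet
facet normal 0.298 -0.802 -0.517
outer loop
vertex -3.337 -2.35 2.567
vertex -2.9 -2.017 2.302
vertex -2.872 -2.34 2.819
endloop
endfacet
facet normal -0.373 -0.596 0.712
outer loop
vertex -3.337 -2.35 2.567
vertex -2.872 -2.34 2.819
vertex -3.977 -0.615 3.684
endloop
endfacet
facet normal -0.372 -0.595 0.712
outer loop
vertex -3.977 -0.615 3.684
vertex -2.872 -2.34 2.819
vertex -3.512 -0.605 3.935
endloop
endfacet
facet normal -0.296 0.803 0.516
outer loop
vertex -3.977 -0.615 3.684
vertex -3.512 -0.605 3.935
vertex -3.54 -0.283 3.418
endloop
endfacet
facet normal 0.297 -0.803 -0.518
outer loop
vertex -2.872 -2.34 2.819
vertex -2.9 -2.017 2.302
vertex -2.428 -2.087 2.681
endloop
endfacet
facet normal 0.456 -0.356 0.815
outer loop
vertex -2.872 -2.34 2.819
vertex -2.428 -2.087 2.681
vertex -3.512 -0.605 3.935
endloop
endfacet
facet normal 0.455 -0.358 0.816
outer loop
vertex -3.512 -0.605 3.935
vertex -2.428 -2.087 2.681
vertex -3.068 -0.353 3.798
endloop
endfacet
facet normal -0.297 0.803 0.516
outer loop
vertex -3.512 -0.605 3.935
vertex -3.068 -0.353 3.798
vertex -3.54 -0.283 3.418
endloop
endfacet
facet normal 0.296 -0.803 -0.517
outer loop
vertex -2.428 -2.087 2.681
vertex -2.9 -2.017 2.302
vertex -2.339 -1.782 2.258
endloop
endfacet
facet normal 0.940 0.150 0.306
outer loop
vertex -2.428 -2.087 2.681
vertex -2.339 -1.782 2.258
vertex -3.068 -0.353 3.798
endloop
endfacet
facet normal 0.940 0.150 0.306
outer loop
vertex -3.068 -0.353 3.798
vertex -2.339 -1.782 2.258
vertex -2.979 -0.047 3.374
endloop
endfacet
facet normal -0.297 0.803 0.517
outer loop
vertex -3.068 -0.353 3.798
vertex -2.979 -0.047 3.374
vertex -3.54 -0.283 3.418
endloop
endfacet

endsolid


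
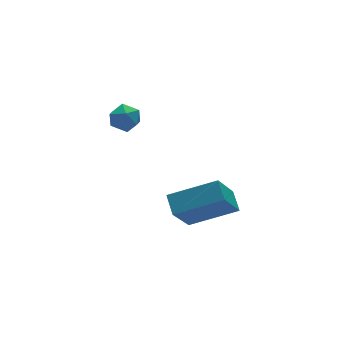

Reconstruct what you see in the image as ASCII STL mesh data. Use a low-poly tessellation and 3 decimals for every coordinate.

solid 
facet normal -0.830 0.413 -0.374
outer loop
vertex -0.817 -1.185 -2.664
vertex -0.62 -0.376 -2.207
vertex 0.284 -0.5 -4.354
endloop
endfacet
facet normal -0.208 -0.852 -0.481
outer loop
vertex 2.02 -1.364 -3.573
vertex -0.817 -1.185 -2.664
vertex 0.284 -0.5 -4.354
endloop
endfacet
facet normal -0.830 0.414 -0.373
outer loop
vertex 0.284 -0.5 -4.354
vertex -0.62 -0.376 -2.207
vertex 0.482 0.309 -3.897
endloop
endfacet
facet normal 0.517 0.322 -0.793
outer loop
vertex 0.482 0.309 -3.897
vertex 2.02 -1.364 -3.573
vertex 0.284 -0.5 -4.354
endloop
endfacet
facet normal -0.517 -0.322 0.793
outer loop
vertex -0.817 -1.185 -2.664
vertex 1.116 -1.24 -1.426
vertex -0.62 -0.376 -2.207
endloop
endfacet
facet normal -0.208 -0.852 -0.481
outer loop
vertex 0.918 -2.049 -1.883
vertex -0.817 -1.185 -2.664
vertex 2.02 -1.364 -3.573
endloop
endfacet
facet normal -0.517 -0.322 0.793
outer loop
vertex 0.918 -2.049 -1.883
vertex 1.116 -1.24 -1.426
vertex -0.817 -1.185 -2.664
endloop
endfacet
facet normal 0.208 0.852 0.481
outer loop
vertex -0.62 -0.376 -2.207
vertex 1.116 -1.24 -1.426
vertex 0.482 0.309 -3.897
endloop
endfacet
facet normal 0.517 0.322 -0.793
outer loop
vertex 2.217 -0.555 -3.116
vertex 2.02 -1.364 -3.573
vertex 0.482 0.309 -3.897
endloop
endfacet
facet normal 0.208 0.852 0.481
outer loop
vertex 0.482 0.309 -3.897
vertex 1.116 -1.24 -1.426
vertex 2.217 -0.555 -3.116
endloop
endfacet
facet normal 0.830 -0.413 0.374
outer loop
vertex 2.217 -0.555 -3.116
vertex 0.918 -2.049 -1.883
vertex 2.02 -1.364 -3.573
endloop
endfacet
facet normal 0.830 -0.414 0.373
outer loop
vertex 1.116 -1.24 -1.426
vertex 0.918 -2.049 -1.883
vertex 2.217 -0.555 -3.116
endloop
endfacet
facet normal -0.758 -0.390 0.523
outer loop
vertex -0.709 3.929 -0.444
vertex -0.654 3.313 -0.824
vertex -0.274 3.397 -0.211
endloop
endfacet
facet normal -0.392 0.081 0.916
outer loop
vertex -0.709 3.929 -0.444
vertex -0.274 3.397 -0.211
vertex -0.053 4.087 -0.177
endloop
endfacet
facet normal -0.406 0.709 0.577
outer loop
vertex -0.709 3.929 -0.444
vertex -0.053 4.087 -0.177
vertex -0.296 4.43 -0.769
endloop
endfacet
facet normal -0.779 0.626 -0.025
outer loop
vertex -0.709 3.929 -0.444
vertex -0.296 4.43 -0.769
vertex -0.667 3.952 -1.168
endloop
endfacet
facet normal -0.997 -0.052 -0.059
outer loop
vertex -0.709 3.929 -0.444
vertex -0.667 3.952 -1.168
vertex -0.654 3.313 -0.824
endloop
endfacet
facet normal 0.287 -0.139 0.948
outer loop
vertex -0.053 4.087 -0.177
vertex -0.274 3.397 -0.211
vertex 0.407 3.568 -0.392
endloop
endfacet
facet normal -0.306 -0.899 0.313
outer loop
vertex -0.274 3.397 -0.211
vertex -0.654 3.313 -0.824
vertex 0.036 3.09 -0.791
endloop
endfacet
facet normal -0.692 -0.353 -0.629
outer loop
vertex -0.654 3.313 -0.824
vertex -0.667 3.952 -1.168
vertex -0.207 3.433 -1.383
endloop
endfacet
facet normal -0.340 0.744 -0.575
outer loop
vertex -0.667 3.952 -1.168
vertex -0.296 4.43 -0.769
vertex 0.014 4.123 -1.349
endloop
endfacet
facet normal 0.264 0.878 0.400
outer loop
vertex -0.296 4.43 -0.769
vertex -0.053 4.087 -0.177
vertex 0.394 4.207 -0.736
endloop
endfacet
facet normal 0.779 -0.626 0.025
outer loop
vertex 0.449 3.591 -1.116
vertex 0.407 3.568 -0.392
vertex 0.036 3.09 -0.791
endloop
endfacet
facet normal 0.406 -0.709 -0.577
outer loop
vertex 0.449 3.591 -1.116
vertex 0.036 3.09 -0.791
vertex -0.207 3.433 -1.383
endloop
endfacet
facet normal 0.392 -0.081 -0.916
outer loop
vertex 0.449 3.591 -1.116
vertex -0.207 3.433 -1.383
vertex 0.014 4.123 -1.349
endloop
endfacet
facet normal 0.758 0.390 -0.523
outer loop
vertex 0.449 3.591 -1.116
vertex 0.014 4.123 -1.349
vertex 0.394 4.207 -0.736
endloop
endfacet
facet normal 0.997 0.052 0.059
outer loop
vertex 0.449 3.591 -1.116
vertex 0.394 4.207 -0.736
vertex 0.407 3.568 -0.392
endloop
endfacet
facet normal 0.340 -0.744 0.575
outer loop
vertex 0.036 3.09 -0.791
vertex 0.407 3.568 -0.392
vertex -0.274 3.397 -0.211
endloop
endfacet
facet normal -0.264 -0.878 -0.400
outer loop
vertex -0.207 3.433 -1.383
vertex 0.036 3.09 -0.791
vertex -0.654 3.313 -0.824
endloop
endfacet
facet normal -0.287 0.139 -0.948
outer loop
vertex 0.014 4.123 -1.349
vertex -0.207 3.433 -1.383
vertex -0.667 3.952 -1.168
endloop
endfacet
facet normal 0.306 0.899 -0.313
outer loop
vertex 0.394 4.207 -0.736
vertex 0.014 4.123 -1.349
vertex -0.296 4.43 -0.769
endloop
endfacet
facet normal 0.692 0.353 0.629
outer loop
vertex 0.407 3.568 -0.392
vertex 0.394 4.207 -0.736
vertex -0.053 4.087 -0.177
endloop
endfacet

endsolid


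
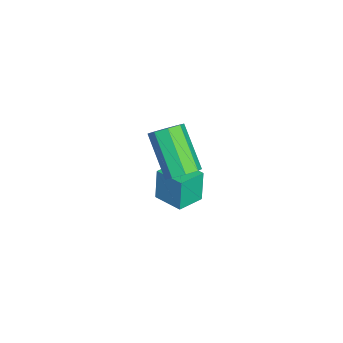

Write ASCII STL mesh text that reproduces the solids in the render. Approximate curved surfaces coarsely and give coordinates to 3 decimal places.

solid 
facet normal -0.712 0.686 -0.149
outer loop
vertex -0.388 1.641 -2.969
vertex 0.45 2.534 -2.861
vertex -0.162 1.588 -4.289
endloop
endfacet
facet normal -0.681 -0.727 -0.087
outer loop
vertex 0.65 0.806 -4.119
vertex -0.388 1.641 -2.969
vertex -0.162 1.588 -4.289
endloop
endfacet
facet normal -0.712 0.686 -0.149
outer loop
vertex -0.162 1.588 -4.289
vertex 0.45 2.534 -2.861
vertex 0.677 2.482 -4.181
endloop
endfacet
facet normal 0.169 -0.039 -0.985
outer loop
vertex 0.677 2.482 -4.181
vertex 0.65 0.806 -4.119
vertex -0.162 1.588 -4.289
endloop
endfacet
facet normal -0.169 0.039 0.985
outer loop
vertex -0.388 1.641 -2.969
vertex 1.262 1.752 -2.691
vertex 0.45 2.534 -2.861
endloop
endfacet
facet normal -0.682 -0.726 -0.089
outer loop
vertex 0.423 0.858 -2.799
vertex -0.388 1.641 -2.969
vertex 0.65 0.806 -4.119
endloop
endfacet
facet normal -0.169 0.039 0.985
outer loop
vertex 0.423 0.858 -2.799
vertex 1.262 1.752 -2.691
vertex -0.388 1.641 -2.969
endloop
endfacet
facet normal 0.681 0.727 0.089
outer loop
vertex 0.45 2.534 -2.861
vertex 1.262 1.752 -2.691
vertex 0.677 2.482 -4.181
endloop
endfacet
facet normal 0.169 -0.039 -0.985
outer loop
vertex 1.488 1.699 -4.011
vertex 0.65 0.806 -4.119
vertex 0.677 2.482 -4.181
endloop
endfacet
facet normal 0.682 0.726 0.088
outer loop
vertex 0.677 2.482 -4.181
vertex 1.262 1.752 -2.691
vertex 1.488 1.699 -4.011
endloop
endfacet
facet normal 0.712 -0.686 0.149
outer loop
vertex 1.488 1.699 -4.011
vertex 0.423 0.858 -2.799
vertex 0.65 0.806 -4.119
endloop
endfacet
facet normal 0.712 -0.686 0.149
outer loop
vertex 1.262 1.752 -2.691
vertex 0.423 0.858 -2.799
vertex 1.488 1.699 -4.011
endloop
endfacet
facet normal 0.624 0.324 -0.711
outer loop
vertex 3.683 1.47 0.004
vertex 3.205 1.853 -0.241
vertex 3.68 1.931 0.211
endloop
endfacet
facet normal 0.782 -0.251 0.571
outer loop
vertex 3.683 1.47 0.004
vertex 3.68 1.931 0.211
vertex 2.473 0.843 1.386
endloop
endfacet
facet normal 0.782 -0.251 0.570
outer loop
vertex 2.473 0.843 1.386
vertex 3.68 1.931 0.211
vertex 2.471 1.304 1.592
endloop
endfacet
facet normal -0.623 -0.321 0.713
outer loop
vertex 2.473 0.843 1.386
vertex 2.471 1.304 1.592
vertex 1.995 1.227 1.141
endloop
endfacet
facet normal 0.624 0.323 -0.712
outer loop
vertex 3.68 1.931 0.211
vertex 3.205 1.853 -0.241
vertex 3.399 2.346 0.153
endloop
endfacet
facet normal 0.549 0.468 0.693
outer loop
vertex 3.68 1.931 0.211
vertex 3.399 2.346 0.153
vertex 2.471 1.304 1.592
endloop
endfacet
facet normal 0.548 0.468 0.693
outer loop
vertex 2.471 1.304 1.592
vertex 3.399 2.346 0.153
vertex 2.189 1.72 1.534
endloop
endfacet
facet normal -0.623 -0.323 0.713
outer loop
vertex 2.471 1.304 1.592
vertex 2.189 1.72 1.534
vertex 1.995 1.227 1.141
endloop
endfacet
facet normal 0.624 0.323 -0.711
outer loop
vertex 3.399 2.346 0.153
vertex 3.205 1.853 -0.241
vertex 3.004 2.473 -0.136
endloop
endfacet
facet normal -0.006 0.913 0.409
outer loop
vertex 3.399 2.346 0.153
vertex 3.004 2.473 -0.136
vertex 2.189 1.72 1.534
endloop
endfacet
facet normal -0.005 0.912 0.409
outer loop
vertex 2.189 1.72 1.534
vertex 3.004 2.473 -0.136
vertex 1.794 1.847 1.246
endloop
endfacet
facet normal -0.623 -0.323 0.712
outer loop
vertex 2.189 1.72 1.534
vertex 1.794 1.847 1.246
vertex 1.995 1.227 1.141
endloop
endfacet
facet normal 0.624 0.323 -0.712
outer loop
vertex 3.004 2.473 -0.136
vertex 3.205 1.853 -0.241
vertex 2.727 2.237 -0.486
endloop
endfacet
facet normal -0.556 0.823 -0.114
outer loop
vertex 3.004 2.473 -0.136
vertex 2.727 2.237 -0.486
vertex 1.794 1.847 1.246
endloop
endfacet
facet normal -0.558 0.822 -0.115
outer loop
vertex 1.794 1.847 1.246
vertex 2.727 2.237 -0.486
vertex 1.517 1.61 0.896
endloop
endfacet
facet normal -0.624 -0.323 0.712
outer loop
vertex 1.794 1.847 1.246
vertex 1.517 1.61 0.896
vertex 1.995 1.227 1.141
endloop
endfacet
facet normal 0.623 0.321 -0.713
outer loop
vertex 2.727 2.237 -0.486
vertex 3.205 1.853 -0.241
vertex 2.729 1.776 -0.692
endloop
endfacet
facet normal -0.782 0.252 -0.570
outer loop
vertex 2.727 2.237 -0.486
vertex 2.729 1.776 -0.692
vertex 1.517 1.61 0.896
endloop
endfacet
facet normal -0.782 0.251 -0.571
outer loop
vertex 1.517 1.61 0.896
vertex 2.729 1.776 -0.692
vertex 1.52 1.149 0.689
endloop
endfacet
facet normal -0.624 -0.324 0.711
outer loop
vertex 1.517 1.61 0.896
vertex 1.52 1.149 0.689
vertex 1.995 1.227 1.141
endloop
endfacet
facet normal 0.623 0.323 -0.713
outer loop
vertex 2.729 1.776 -0.692
vertex 3.205 1.853 -0.241
vertex 3.011 1.36 -0.634
endloop
endfacet
facet normal -0.548 -0.468 -0.693
outer loop
vertex 2.729 1.776 -0.692
vertex 3.011 1.36 -0.634
vertex 1.52 1.149 0.689
endloop
endfacet
facet normal -0.548 -0.468 -0.693
outer loop
vertex 1.52 1.149 0.689
vertex 3.011 1.36 -0.634
vertex 1.801 0.734 0.747
endloop
endfacet
facet normal -0.624 -0.323 0.712
outer loop
vertex 1.52 1.149 0.689
vertex 1.801 0.734 0.747
vertex 1.995 1.227 1.141
endloop
endfacet
facet normal 0.623 0.323 -0.712
outer loop
vertex 3.011 1.36 -0.634
vertex 3.205 1.853 -0.241
vertex 3.406 1.233 -0.346
endloop
endfacet
facet normal 0.005 -0.912 -0.409
outer loop
vertex 3.011 1.36 -0.634
vertex 3.406 1.233 -0.346
vertex 1.801 0.734 0.747
endloop
endfacet
facet normal 0.006 -0.913 -0.409
outer loop
vertex 1.801 0.734 0.747
vertex 3.406 1.233 -0.346
vertex 2.196 0.607 1.036
endloop
endfacet
facet normal -0.624 -0.323 0.711
outer loop
vertex 1.801 0.734 0.747
vertex 2.196 0.607 1.036
vertex 1.995 1.227 1.141
endloop
endfacet
facet normal 0.624 0.323 -0.712
outer loop
vertex 3.406 1.233 -0.346
vertex 3.205 1.853 -0.241
vertex 3.683 1.47 0.004
endloop
endfacet
facet normal 0.557 -0.822 0.116
outer loop
vertex 3.406 1.233 -0.346
vertex 3.683 1.47 0.004
vertex 2.196 0.607 1.036
endloop
endfacet
facet normal 0.557 -0.823 0.114
outer loop
vertex 2.196 0.607 1.036
vertex 3.683 1.47 0.004
vertex 2.473 0.843 1.386
endloop
endfacet
facet normal -0.624 -0.323 0.712
outer loop
vertex 2.196 0.607 1.036
vertex 2.473 0.843 1.386
vertex 1.995 1.227 1.141
endloop
endfacet

endsolid


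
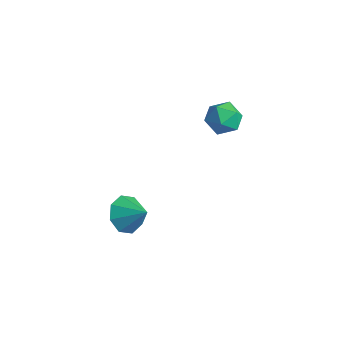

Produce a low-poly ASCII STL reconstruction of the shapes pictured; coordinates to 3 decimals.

solid 
facet normal -0.769 -0.185 -0.611
outer loop
vertex -2.302 -4.016 -1.598
vertex -2.915 -3.774 -0.9
vertex -2.469 -3.3 -1.605
endloop
endfacet
facet normal 0.923 0.212 -0.322
outer loop
vertex -2.302 -4.016 -1.598
vertex -2.469 -3.3 -1.605
vertex -1.885 -3.526 -0.08
endloop
endfacet
facet normal -0.769 -0.185 -0.611
outer loop
vertex -2.469 -3.3 -1.605
vertex -2.915 -3.774 -0.9
vertex -2.897 -2.862 -1.199
endloop
endfacet
facet normal 0.643 0.754 -0.135
outer loop
vertex -2.469 -3.3 -1.605
vertex -2.897 -2.862 -1.199
vertex -1.885 -3.526 -0.08
endloop
endfacet
facet normal -0.769 -0.185 -0.612
outer loop
vertex -2.897 -2.862 -1.199
vertex -2.915 -3.774 -0.9
vertex -3.336 -2.958 -0.618
endloop
endfacet
facet normal 0.236 0.914 0.329
outer loop
vertex -2.897 -2.862 -1.199
vertex -3.336 -2.958 -0.618
vertex -1.885 -3.526 -0.08
endloop
endfacet
facet normal -0.769 -0.186 -0.611
outer loop
vertex -3.336 -2.958 -0.618
vertex -2.915 -3.774 -0.9
vertex -3.528 -3.532 -0.202
endloop
endfacet
facet normal -0.061 0.599 0.798
outer loop
vertex -3.336 -2.958 -0.618
vertex -3.528 -3.532 -0.202
vertex -1.885 -3.526 -0.08
endloop
endfacet
facet normal -0.769 -0.185 -0.611
outer loop
vertex -3.528 -3.532 -0.202
vertex -2.915 -3.774 -0.9
vertex -3.362 -4.248 -0.194
endloop
endfacet
facet normal -0.074 -0.006 0.997
outer loop
vertex -3.528 -3.532 -0.202
vertex -3.362 -4.248 -0.194
vertex -1.885 -3.526 -0.08
endloop
endfacet
facet normal -0.769 -0.185 -0.611
outer loop
vertex -3.362 -4.248 -0.194
vertex -2.915 -3.774 -0.9
vertex -2.934 -4.686 -0.6
endloop
endfacet
facet normal 0.206 -0.549 0.810
outer loop
vertex -3.362 -4.248 -0.194
vertex -2.934 -4.686 -0.6
vertex -1.885 -3.526 -0.08
endloop
endfacet
facet normal -0.769 -0.185 -0.612
outer loop
vertex -2.934 -4.686 -0.6
vertex -2.915 -3.774 -0.9
vertex -2.495 -4.59 -1.181
endloop
endfacet
facet normal 0.613 -0.710 0.346
outer loop
vertex -2.934 -4.686 -0.6
vertex -2.495 -4.59 -1.181
vertex -1.885 -3.526 -0.08
endloop
endfacet
facet normal -0.769 -0.185 -0.611
outer loop
vertex -2.495 -4.59 -1.181
vertex -2.915 -3.774 -0.9
vertex -2.302 -4.016 -1.598
endloop
endfacet
facet normal 0.910 -0.395 -0.123
outer loop
vertex -2.495 -4.59 -1.181
vertex -2.302 -4.016 -1.598
vertex -1.885 -3.526 -0.08
endloop
endfacet
facet normal 0.037 0.311 0.950
outer loop
vertex -2.977 2.27 2.832
vertex -2.898 1.403 3.113
vertex -2.149 1.892 2.924
endloop
endfacet
facet normal 0.310 0.802 0.510
outer loop
vertex -2.977 2.27 2.832
vertex -2.149 1.892 2.924
vertex -2.332 2.422 2.202
endloop
endfacet
facet normal -0.194 0.980 0.038
outer loop
vertex -2.977 2.27 2.832
vertex -2.332 2.422 2.202
vertex -3.195 2.261 1.944
endloop
endfacet
facet normal -0.779 0.599 0.185
outer loop
vertex -2.977 2.27 2.832
vertex -3.195 2.261 1.944
vertex -3.545 1.631 2.508
endloop
endfacet
facet normal -0.636 0.185 0.749
outer loop
vertex -2.977 2.27 2.832
vertex -3.545 1.631 2.508
vertex -2.898 1.403 3.113
endloop
endfacet
facet normal 0.851 0.503 0.154
outer loop
vertex -2.332 2.422 2.202
vertex -2.149 1.892 2.924
vertex -1.855 1.649 2.092
endloop
endfacet
facet normal 0.409 -0.292 0.865
outer loop
vertex -2.149 1.892 2.924
vertex -2.898 1.403 3.113
vertex -2.205 1.019 2.656
endloop
endfacet
facet normal -0.680 -0.496 0.540
outer loop
vertex -2.898 1.403 3.113
vertex -3.545 1.631 2.508
vertex -3.068 0.858 2.398
endloop
endfacet
facet normal -0.912 0.173 -0.373
outer loop
vertex -3.545 1.631 2.508
vertex -3.195 2.261 1.944
vertex -3.251 1.388 1.676
endloop
endfacet
facet normal 0.035 0.791 -0.611
outer loop
vertex -3.195 2.261 1.944
vertex -2.332 2.422 2.202
vertex -2.502 1.877 1.487
endloop
endfacet
facet normal 0.779 -0.599 -0.185
outer loop
vertex -2.423 1.01 1.768
vertex -1.855 1.649 2.092
vertex -2.205 1.019 2.656
endloop
endfacet
facet normal 0.194 -0.980 -0.038
outer loop
vertex -2.423 1.01 1.768
vertex -2.205 1.019 2.656
vertex -3.068 0.858 2.398
endloop
endfacet
facet normal -0.310 -0.802 -0.510
outer loop
vertex -2.423 1.01 1.768
vertex -3.068 0.858 2.398
vertex -3.251 1.388 1.676
endloop
endfacet
facet normal -0.037 -0.311 -0.950
outer loop
vertex -2.423 1.01 1.768
vertex -3.251 1.388 1.676
vertex -2.502 1.877 1.487
endloop
endfacet
facet normal 0.636 -0.185 -0.749
outer loop
vertex -2.423 1.01 1.768
vertex -2.502 1.877 1.487
vertex -1.855 1.649 2.092
endloop
endfacet
facet normal 0.912 -0.173 0.373
outer loop
vertex -2.205 1.019 2.656
vertex -1.855 1.649 2.092
vertex -2.149 1.892 2.924
endloop
endfacet
facet normal -0.035 -0.791 0.611
outer loop
vertex -3.068 0.858 2.398
vertex -2.205 1.019 2.656
vertex -2.898 1.403 3.113
endloop
endfacet
facet normal -0.851 -0.503 -0.154
outer loop
vertex -3.251 1.388 1.676
vertex -3.068 0.858 2.398
vertex -3.545 1.631 2.508
endloop
endfacet
facet normal -0.409 0.292 -0.865
outer loop
vertex -2.502 1.877 1.487
vertex -3.251 1.388 1.676
vertex -3.195 2.261 1.944
endloop
endfacet
facet normal 0.680 0.496 -0.540
outer loop
vertex -1.855 1.649 2.092
vertex -2.502 1.877 1.487
vertex -2.332 2.422 2.202
endloop
endfacet

endsolid


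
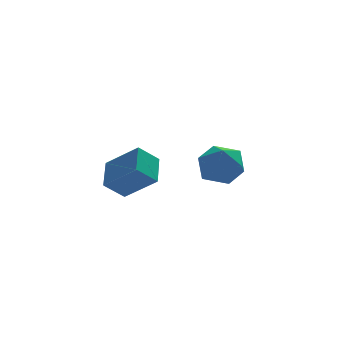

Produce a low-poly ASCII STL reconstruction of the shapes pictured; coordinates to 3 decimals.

solid 
facet normal 0.253 0.167 0.953
outer loop
vertex 3.776 3.663 0.962
vertex 3.84 2.74 1.107
vertex 4.59 3.223 0.823
endloop
endfacet
facet normal 0.471 0.702 0.534
outer loop
vertex 3.776 3.663 0.962
vertex 4.59 3.223 0.823
vertex 4.302 3.876 0.218
endloop
endfacet
facet normal -0.104 0.973 0.205
outer loop
vertex 3.776 3.663 0.962
vertex 4.302 3.876 0.218
vertex 3.374 3.796 0.127
endloop
endfacet
facet normal -0.675 0.606 0.421
outer loop
vertex 3.776 3.663 0.962
vertex 3.374 3.796 0.127
vertex 3.088 3.095 0.677
endloop
endfacet
facet normal -0.455 0.107 0.884
outer loop
vertex 3.776 3.663 0.962
vertex 3.088 3.095 0.677
vertex 3.84 2.74 1.107
endloop
endfacet
facet normal 0.902 0.431 0.035
outer loop
vertex 4.302 3.876 0.218
vertex 4.59 3.223 0.823
vertex 4.692 3.085 -0.097
endloop
endfacet
facet normal 0.550 -0.435 0.713
outer loop
vertex 4.59 3.223 0.823
vertex 3.84 2.74 1.107
vertex 4.406 2.384 0.453
endloop
endfacet
facet normal -0.595 -0.533 0.601
outer loop
vertex 3.84 2.74 1.107
vertex 3.088 3.095 0.677
vertex 3.478 2.304 0.362
endloop
endfacet
facet normal -0.951 0.273 -0.146
outer loop
vertex 3.088 3.095 0.677
vertex 3.374 3.796 0.127
vertex 3.19 2.957 -0.243
endloop
endfacet
facet normal -0.026 0.868 -0.495
outer loop
vertex 3.374 3.796 0.127
vertex 4.302 3.876 0.218
vertex 3.94 3.44 -0.527
endloop
endfacet
facet normal 0.675 -0.606 -0.421
outer loop
vertex 4.004 2.517 -0.382
vertex 4.692 3.085 -0.097
vertex 4.406 2.384 0.453
endloop
endfacet
facet normal 0.104 -0.973 -0.205
outer loop
vertex 4.004 2.517 -0.382
vertex 4.406 2.384 0.453
vertex 3.478 2.304 0.362
endloop
endfacet
facet normal -0.471 -0.702 -0.534
outer loop
vertex 4.004 2.517 -0.382
vertex 3.478 2.304 0.362
vertex 3.19 2.957 -0.243
endloop
endfacet
facet normal -0.253 -0.167 -0.953
outer loop
vertex 4.004 2.517 -0.382
vertex 3.19 2.957 -0.243
vertex 3.94 3.44 -0.527
endloop
endfacet
facet normal 0.455 -0.107 -0.884
outer loop
vertex 4.004 2.517 -0.382
vertex 3.94 3.44 -0.527
vertex 4.692 3.085 -0.097
endloop
endfacet
facet normal 0.951 -0.273 0.146
outer loop
vertex 4.406 2.384 0.453
vertex 4.692 3.085 -0.097
vertex 4.59 3.223 0.823
endloop
endfacet
facet normal 0.026 -0.868 0.495
outer loop
vertex 3.478 2.304 0.362
vertex 4.406 2.384 0.453
vertex 3.84 2.74 1.107
endloop
endfacet
facet normal -0.902 -0.431 -0.035
outer loop
vertex 3.19 2.957 -0.243
vertex 3.478 2.304 0.362
vertex 3.088 3.095 0.677
endloop
endfacet
facet normal -0.550 0.435 -0.713
outer loop
vertex 3.94 3.44 -0.527
vertex 3.19 2.957 -0.243
vertex 3.374 3.796 0.127
endloop
endfacet
facet normal 0.595 0.533 -0.601
outer loop
vertex 4.692 3.085 -0.097
vertex 3.94 3.44 -0.527
vertex 4.302 3.876 0.218
endloop
endfacet
facet normal -0.741 -0.128 0.660
outer loop
vertex 0.44 0.436 2.43
vertex -0.465 1.154 1.553
vertex 0.141 -0.595 1.894
endloop
endfacet
facet normal 0.624 -0.495 0.605
outer loop
vertex 0.845 -0.474 1.267
vertex 0.44 0.436 2.43
vertex 0.141 -0.595 1.894
endloop
endfacet
facet normal -0.741 -0.128 0.660
outer loop
vertex 0.141 -0.595 1.894
vertex -0.465 1.154 1.553
vertex -0.764 0.122 1.017
endloop
endfacet
facet normal -0.249 -0.860 -0.446
outer loop
vertex -0.764 0.122 1.017
vertex 0.845 -0.474 1.267
vertex 0.141 -0.595 1.894
endloop
endfacet
facet normal 0.250 0.859 0.446
outer loop
vertex 0.44 0.436 2.43
vertex 0.239 1.275 0.926
vertex -0.465 1.154 1.553
endloop
endfacet
facet normal 0.624 -0.495 0.605
outer loop
vertex 1.144 0.558 1.803
vertex 0.44 0.436 2.43
vertex 0.845 -0.474 1.267
endloop
endfacet
facet normal 0.249 0.860 0.446
outer loop
vertex 1.144 0.558 1.803
vertex 0.239 1.275 0.926
vertex 0.44 0.436 2.43
endloop
endfacet
facet normal -0.624 0.495 -0.605
outer loop
vertex -0.465 1.154 1.553
vertex 0.239 1.275 0.926
vertex -0.764 0.122 1.017
endloop
endfacet
facet normal -0.249 -0.859 -0.447
outer loop
vertex -0.06 0.244 0.39
vertex 0.845 -0.474 1.267
vertex -0.764 0.122 1.017
endloop
endfacet
facet normal -0.624 0.495 -0.604
outer loop
vertex -0.764 0.122 1.017
vertex 0.239 1.275 0.926
vertex -0.06 0.244 0.39
endloop
endfacet
facet normal 0.741 0.128 -0.660
outer loop
vertex -0.06 0.244 0.39
vertex 1.144 0.558 1.803
vertex 0.845 -0.474 1.267
endloop
endfacet
facet normal 0.741 0.128 -0.660
outer loop
vertex 0.239 1.275 0.926
vertex 1.144 0.558 1.803
vertex -0.06 0.244 0.39
endloop
endfacet

endsolid


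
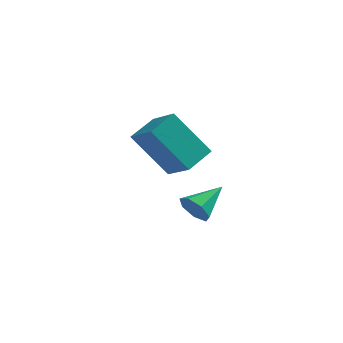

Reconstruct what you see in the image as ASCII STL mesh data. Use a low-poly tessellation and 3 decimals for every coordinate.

solid 
facet normal -0.655 0.542 -0.527
outer loop
vertex -5.141 -2.972 1.531
vertex -4.64 -1.981 1.929
vertex -3.89 -2.978 -0.03
endloop
endfacet
facet normal -0.425 -0.840 -0.337
outer loop
vertex -3.02 -3.699 0.671
vertex -5.141 -2.972 1.531
vertex -3.89 -2.978 -0.03
endloop
endfacet
facet normal -0.655 0.542 -0.527
outer loop
vertex -3.89 -2.978 -0.03
vertex -4.64 -1.981 1.929
vertex -3.389 -1.987 0.368
endloop
endfacet
facet normal 0.626 -0.003 -0.780
outer loop
vertex -3.389 -1.987 0.368
vertex -3.02 -3.699 0.671
vertex -3.89 -2.978 -0.03
endloop
endfacet
facet normal -0.626 0.003 0.780
outer loop
vertex -5.141 -2.972 1.531
vertex -3.77 -2.702 2.63
vertex -4.64 -1.981 1.929
endloop
endfacet
facet normal -0.425 -0.840 -0.337
outer loop
vertex -4.271 -3.693 2.232
vertex -5.141 -2.972 1.531
vertex -3.02 -3.699 0.671
endloop
endfacet
facet normal -0.626 0.003 0.780
outer loop
vertex -4.271 -3.693 2.232
vertex -3.77 -2.702 2.63
vertex -5.141 -2.972 1.531
endloop
endfacet
facet normal 0.425 0.840 0.337
outer loop
vertex -4.64 -1.981 1.929
vertex -3.77 -2.702 2.63
vertex -3.389 -1.987 0.368
endloop
endfacet
facet normal 0.626 -0.003 -0.780
outer loop
vertex -2.519 -2.708 1.069
vertex -3.02 -3.699 0.671
vertex -3.389 -1.987 0.368
endloop
endfacet
facet normal 0.425 0.840 0.337
outer loop
vertex -3.389 -1.987 0.368
vertex -3.77 -2.702 2.63
vertex -2.519 -2.708 1.069
endloop
endfacet
facet normal 0.655 -0.542 0.527
outer loop
vertex -2.519 -2.708 1.069
vertex -4.271 -3.693 2.232
vertex -3.02 -3.699 0.671
endloop
endfacet
facet normal 0.655 -0.542 0.527
outer loop
vertex -3.77 -2.702 2.63
vertex -4.271 -3.693 2.232
vertex -2.519 -2.708 1.069
endloop
endfacet
facet normal -0.483 -0.779 -0.401
outer loop
vertex -2.971 -2.157 -1.894
vertex -3.307 -1.741 -2.298
vertex -2.721 -2.048 -2.407
endloop
endfacet
facet normal 0.890 -0.250 0.381
outer loop
vertex -2.971 -2.157 -1.894
vertex -2.721 -2.048 -2.407
vertex -2.613 -0.619 -1.722
endloop
endfacet
facet normal -0.483 -0.780 -0.399
outer loop
vertex -2.721 -2.048 -2.407
vertex -3.307 -1.741 -2.298
vertex -2.913 -1.708 -2.839
endloop
endfacet
facet normal 0.935 0.093 -0.342
outer loop
vertex -2.721 -2.048 -2.407
vertex -2.913 -1.708 -2.839
vertex -2.613 -0.619 -1.722
endloop
endfacet
facet normal -0.483 -0.779 -0.399
outer loop
vertex -2.913 -1.708 -2.839
vertex -3.307 -1.741 -2.298
vertex -3.401 -1.393 -2.863
endloop
endfacet
facet normal 0.416 0.593 -0.690
outer loop
vertex -2.913 -1.708 -2.839
vertex -3.401 -1.393 -2.863
vertex -2.613 -0.619 -1.722
endloop
endfacet
facet normal -0.481 -0.780 -0.400
outer loop
vertex -3.401 -1.393 -2.863
vertex -3.307 -1.741 -2.298
vertex -3.819 -1.341 -2.462
endloop
endfacet
facet normal -0.276 0.873 -0.401
outer loop
vertex -3.401 -1.393 -2.863
vertex -3.819 -1.341 -2.462
vertex -2.613 -0.619 -1.722
endloop
endfacet
facet normal -0.481 -0.780 -0.400
outer loop
vertex -3.819 -1.341 -2.462
vertex -3.307 -1.741 -2.298
vertex -3.851 -1.59 -1.938
endloop
endfacet
facet normal -0.620 0.723 0.306
outer loop
vertex -3.819 -1.341 -2.462
vertex -3.851 -1.59 -1.938
vertex -2.613 -0.619 -1.722
endloop
endfacet
facet normal -0.482 -0.779 -0.401
outer loop
vertex -3.851 -1.59 -1.938
vertex -3.307 -1.741 -2.298
vertex -3.474 -1.953 -1.685
endloop
endfacet
facet normal -0.357 0.255 0.898
outer loop
vertex -3.851 -1.59 -1.938
vertex -3.474 -1.953 -1.685
vertex -2.613 -0.619 -1.722
endloop
endfacet
facet normal -0.482 -0.779 -0.401
outer loop
vertex -3.474 -1.953 -1.685
vertex -3.307 -1.741 -2.298
vertex -2.971 -2.157 -1.894
endloop
endfacet
facet normal 0.315 -0.178 0.932
outer loop
vertex -3.474 -1.953 -1.685
vertex -2.971 -2.157 -1.894
vertex -2.613 -0.619 -1.722
endloop
endfacet

endsolid


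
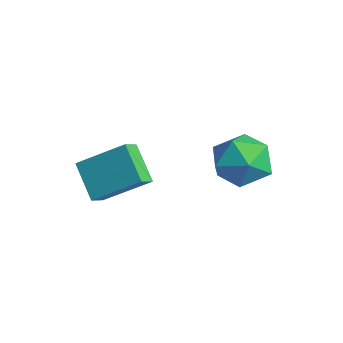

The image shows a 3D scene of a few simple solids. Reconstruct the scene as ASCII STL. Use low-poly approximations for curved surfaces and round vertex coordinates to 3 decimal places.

solid 
facet normal -0.134 0.301 0.944
outer loop
vertex 3.524 0.656 -0.827
vertex 2.35 0.437 -0.924
vertex 3.09 -0.425 -0.544
endloop
endfacet
facet normal 0.514 0.018 0.857
outer loop
vertex 3.524 0.656 -0.827
vertex 3.09 -0.425 -0.544
vertex 4.114 -0.333 -1.16
endloop
endfacet
facet normal 0.852 0.390 0.350
outer loop
vertex 3.524 0.656 -0.827
vertex 4.114 -0.333 -1.16
vertex 4.006 0.586 -1.922
endloop
endfacet
facet normal 0.411 0.903 0.123
outer loop
vertex 3.524 0.656 -0.827
vertex 4.006 0.586 -1.922
vertex 2.916 1.062 -1.776
endloop
endfacet
facet normal -0.199 0.849 0.490
outer loop
vertex 3.524 0.656 -0.827
vertex 2.916 1.062 -1.776
vertex 2.35 0.437 -0.924
endloop
endfacet
facet normal 0.433 -0.652 0.623
outer loop
vertex 4.114 -0.333 -1.16
vertex 3.09 -0.425 -0.544
vertex 3.304 -1.162 -1.464
endloop
endfacet
facet normal -0.617 -0.193 0.763
outer loop
vertex 3.09 -0.425 -0.544
vertex 2.35 0.437 -0.924
vertex 2.214 -0.686 -1.318
endloop
endfacet
facet normal -0.720 0.693 0.030
outer loop
vertex 2.35 0.437 -0.924
vertex 2.916 1.062 -1.776
vertex 2.106 0.233 -2.08
endloop
endfacet
facet normal 0.266 0.782 -0.564
outer loop
vertex 2.916 1.062 -1.776
vertex 4.006 0.586 -1.922
vertex 3.13 0.325 -2.696
endloop
endfacet
facet normal 0.979 -0.049 -0.198
outer loop
vertex 4.006 0.586 -1.922
vertex 4.114 -0.333 -1.16
vertex 3.87 -0.537 -2.316
endloop
endfacet
facet normal -0.411 -0.903 -0.123
outer loop
vertex 2.696 -0.756 -2.413
vertex 3.304 -1.162 -1.464
vertex 2.214 -0.686 -1.318
endloop
endfacet
facet normal -0.852 -0.390 -0.350
outer loop
vertex 2.696 -0.756 -2.413
vertex 2.214 -0.686 -1.318
vertex 2.106 0.233 -2.08
endloop
endfacet
facet normal -0.514 -0.018 -0.857
outer loop
vertex 2.696 -0.756 -2.413
vertex 2.106 0.233 -2.08
vertex 3.13 0.325 -2.696
endloop
endfacet
facet normal 0.134 -0.301 -0.944
outer loop
vertex 2.696 -0.756 -2.413
vertex 3.13 0.325 -2.696
vertex 3.87 -0.537 -2.316
endloop
endfacet
facet normal 0.199 -0.849 -0.490
outer loop
vertex 2.696 -0.756 -2.413
vertex 3.87 -0.537 -2.316
vertex 3.304 -1.162 -1.464
endloop
endfacet
facet normal -0.266 -0.782 0.564
outer loop
vertex 2.214 -0.686 -1.318
vertex 3.304 -1.162 -1.464
vertex 3.09 -0.425 -0.544
endloop
endfacet
facet normal -0.979 0.049 0.198
outer loop
vertex 2.106 0.233 -2.08
vertex 2.214 -0.686 -1.318
vertex 2.35 0.437 -0.924
endloop
endfacet
facet normal -0.433 0.652 -0.623
outer loop
vertex 3.13 0.325 -2.696
vertex 2.106 0.233 -2.08
vertex 2.916 1.062 -1.776
endloop
endfacet
facet normal 0.617 0.193 -0.763
outer loop
vertex 3.87 -0.537 -2.316
vertex 3.13 0.325 -2.696
vertex 4.006 0.586 -1.922
endloop
endfacet
facet normal 0.720 -0.693 -0.030
outer loop
vertex 3.304 -1.162 -1.464
vertex 3.87 -0.537 -2.316
vertex 4.114 -0.333 -1.16
endloop
endfacet
facet normal -0.457 0.723 -0.518
outer loop
vertex -1.578 -3.667 -3.629
vertex -0.596 -2.217 -2.47
vertex -0.299 -3.65 -4.734
endloop
endfacet
facet normal -0.468 -0.690 -0.552
outer loop
vertex 0.076 -4.243 -4.31
vertex -1.578 -3.667 -3.629
vertex -0.299 -3.65 -4.734
endloop
endfacet
facet normal -0.457 0.723 -0.518
outer loop
vertex -0.299 -3.65 -4.734
vertex -0.596 -2.217 -2.47
vertex 0.683 -2.2 -3.575
endloop
endfacet
facet normal 0.756 0.011 -0.654
outer loop
vertex 0.683 -2.2 -3.575
vertex 0.076 -4.243 -4.31
vertex -0.299 -3.65 -4.734
endloop
endfacet
facet normal -0.756 -0.011 0.654
outer loop
vertex -1.578 -3.667 -3.629
vertex -0.221 -2.81 -2.046
vertex -0.596 -2.217 -2.47
endloop
endfacet
facet normal -0.468 -0.690 -0.552
outer loop
vertex -1.203 -4.26 -3.205
vertex -1.578 -3.667 -3.629
vertex 0.076 -4.243 -4.31
endloop
endfacet
facet normal -0.756 -0.011 0.654
outer loop
vertex -1.203 -4.26 -3.205
vertex -0.221 -2.81 -2.046
vertex -1.578 -3.667 -3.629
endloop
endfacet
facet normal 0.468 0.690 0.552
outer loop
vertex -0.596 -2.217 -2.47
vertex -0.221 -2.81 -2.046
vertex 0.683 -2.2 -3.575
endloop
endfacet
facet normal 0.756 0.011 -0.654
outer loop
vertex 1.058 -2.793 -3.151
vertex 0.076 -4.243 -4.31
vertex 0.683 -2.2 -3.575
endloop
endfacet
facet normal 0.468 0.690 0.552
outer loop
vertex 0.683 -2.2 -3.575
vertex -0.221 -2.81 -2.046
vertex 1.058 -2.793 -3.151
endloop
endfacet
facet normal 0.457 -0.723 0.518
outer loop
vertex 1.058 -2.793 -3.151
vertex -1.203 -4.26 -3.205
vertex 0.076 -4.243 -4.31
endloop
endfacet
facet normal 0.457 -0.723 0.518
outer loop
vertex -0.221 -2.81 -2.046
vertex -1.203 -4.26 -3.205
vertex 1.058 -2.793 -3.151
endloop
endfacet

endsolid


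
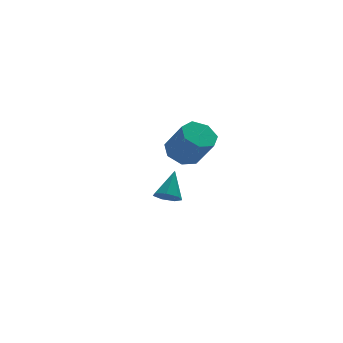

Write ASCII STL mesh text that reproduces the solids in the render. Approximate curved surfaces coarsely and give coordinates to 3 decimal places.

solid 
facet normal -0.320 0.486 -0.814
outer loop
vertex -2.086 -1.02 2.224
vertex -2.718 -1.746 2.039
vertex -2.856 -0.937 2.576
endloop
endfacet
facet normal 0.280 0.869 0.409
outer loop
vertex -2.086 -1.02 2.224
vertex -2.856 -0.937 2.576
vertex -1.489 -1.929 3.746
endloop
endfacet
facet normal 0.280 0.868 0.409
outer loop
vertex -1.489 -1.929 3.746
vertex -2.856 -0.937 2.576
vertex -2.259 -1.846 4.097
endloop
endfacet
facet normal 0.319 -0.486 0.814
outer loop
vertex -1.489 -1.929 3.746
vertex -2.259 -1.846 4.097
vertex -2.122 -2.654 3.561
endloop
endfacet
facet normal -0.319 0.486 -0.814
outer loop
vertex -2.856 -0.937 2.576
vertex -2.718 -1.746 2.039
vertex -3.522 -1.463 2.523
endloop
endfacet
facet normal -0.534 0.617 0.578
outer loop
vertex -2.856 -0.937 2.576
vertex -3.522 -1.463 2.523
vertex -2.259 -1.846 4.097
endloop
endfacet
facet normal -0.533 0.618 0.578
outer loop
vertex -2.259 -1.846 4.097
vertex -3.522 -1.463 2.523
vertex -2.926 -2.372 4.045
endloop
endfacet
facet normal 0.320 -0.486 0.814
outer loop
vertex -2.259 -1.846 4.097
vertex -2.926 -2.372 4.045
vertex -2.122 -2.654 3.561
endloop
endfacet
facet normal -0.319 0.486 -0.814
outer loop
vertex -3.522 -1.463 2.523
vertex -2.718 -1.746 2.039
vertex -3.583 -2.202 2.106
endloop
endfacet
facet normal -0.945 -0.098 0.312
outer loop
vertex -3.522 -1.463 2.523
vertex -3.583 -2.202 2.106
vertex -2.926 -2.372 4.045
endloop
endfacet
facet normal -0.945 -0.099 0.312
outer loop
vertex -2.926 -2.372 4.045
vertex -3.583 -2.202 2.106
vertex -2.986 -3.11 3.628
endloop
endfacet
facet normal 0.319 -0.486 0.814
outer loop
vertex -2.926 -2.372 4.045
vertex -2.986 -3.11 3.628
vertex -2.122 -2.654 3.561
endloop
endfacet
facet normal -0.319 0.486 -0.814
outer loop
vertex -3.583 -2.202 2.106
vertex -2.718 -1.746 2.039
vertex -2.993 -2.597 1.639
endloop
endfacet
facet normal -0.645 -0.740 -0.189
outer loop
vertex -3.583 -2.202 2.106
vertex -2.993 -2.597 1.639
vertex -2.986 -3.11 3.628
endloop
endfacet
facet normal -0.645 -0.740 -0.189
outer loop
vertex -2.986 -3.11 3.628
vertex -2.993 -2.597 1.639
vertex -2.396 -3.505 3.16
endloop
endfacet
facet normal 0.320 -0.486 0.813
outer loop
vertex -2.986 -3.11 3.628
vertex -2.396 -3.505 3.16
vertex -2.122 -2.654 3.561
endloop
endfacet
facet normal -0.319 0.486 -0.814
outer loop
vertex -2.993 -2.597 1.639
vertex -2.718 -1.746 2.039
vertex -2.196 -2.351 1.473
endloop
endfacet
facet normal 0.141 -0.825 -0.548
outer loop
vertex -2.993 -2.597 1.639
vertex -2.196 -2.351 1.473
vertex -2.396 -3.505 3.16
endloop
endfacet
facet normal 0.140 -0.825 -0.548
outer loop
vertex -2.396 -3.505 3.16
vertex -2.196 -2.351 1.473
vertex -1.599 -3.26 2.995
endloop
endfacet
facet normal 0.318 -0.486 0.814
outer loop
vertex -2.396 -3.505 3.16
vertex -1.599 -3.26 2.995
vertex -2.122 -2.654 3.561
endloop
endfacet
facet normal -0.319 0.486 -0.814
outer loop
vertex -2.196 -2.351 1.473
vertex -2.718 -1.746 2.039
vertex -1.792 -1.65 1.733
endloop
endfacet
facet normal 0.820 -0.289 -0.494
outer loop
vertex -2.196 -2.351 1.473
vertex -1.792 -1.65 1.733
vertex -1.599 -3.26 2.995
endloop
endfacet
facet normal 0.821 -0.288 -0.493
outer loop
vertex -1.599 -3.26 2.995
vertex -1.792 -1.65 1.733
vertex -1.196 -2.558 3.255
endloop
endfacet
facet normal 0.319 -0.485 0.814
outer loop
vertex -1.599 -3.26 2.995
vertex -1.196 -2.558 3.255
vertex -2.122 -2.654 3.561
endloop
endfacet
facet normal -0.319 0.485 -0.814
outer loop
vertex -1.792 -1.65 1.733
vertex -2.718 -1.746 2.039
vertex -2.086 -1.02 2.224
endloop
endfacet
facet normal 0.883 0.465 -0.068
outer loop
vertex -1.792 -1.65 1.733
vertex -2.086 -1.02 2.224
vertex -1.196 -2.558 3.255
endloop
endfacet
facet normal 0.883 0.465 -0.069
outer loop
vertex -1.196 -2.558 3.255
vertex -2.086 -1.02 2.224
vertex -1.489 -1.929 3.746
endloop
endfacet
facet normal 0.319 -0.486 0.813
outer loop
vertex -1.196 -2.558 3.255
vertex -1.489 -1.929 3.746
vertex -2.122 -2.654 3.561
endloop
endfacet
facet normal -0.387 -0.572 -0.723
outer loop
vertex -1.3 3.161 -3.87
vertex -2.027 3.394 -3.665
vertex -1.534 3.721 -4.188
endloop
endfacet
facet normal 0.938 0.269 -0.217
outer loop
vertex -1.3 3.161 -3.87
vertex -1.534 3.721 -4.188
vertex -1.313 4.446 -2.335
endloop
endfacet
facet normal -0.388 -0.572 -0.723
outer loop
vertex -1.534 3.721 -4.188
vertex -2.027 3.394 -3.665
vertex -2.139 4.035 -4.112
endloop
endfacet
facet normal 0.389 0.841 -0.376
outer loop
vertex -1.534 3.721 -4.188
vertex -2.139 4.035 -4.112
vertex -1.313 4.446 -2.335
endloop
endfacet
facet normal -0.388 -0.572 -0.723
outer loop
vertex -2.139 4.035 -4.112
vertex -2.027 3.394 -3.665
vertex -2.659 3.866 -3.699
endloop
endfacet
facet normal -0.348 0.936 -0.055
outer loop
vertex -2.139 4.035 -4.112
vertex -2.659 3.866 -3.699
vertex -1.313 4.446 -2.335
endloop
endfacet
facet normal -0.388 -0.572 -0.723
outer loop
vertex -2.659 3.866 -3.699
vertex -2.027 3.394 -3.665
vertex -2.703 3.341 -3.26
endloop
endfacet
facet normal -0.718 0.481 0.504
outer loop
vertex -2.659 3.866 -3.699
vertex -2.703 3.341 -3.26
vertex -1.313 4.446 -2.335
endloop
endfacet
facet normal -0.388 -0.572 -0.723
outer loop
vertex -2.703 3.341 -3.26
vertex -2.027 3.394 -3.665
vertex -2.238 2.856 -3.126
endloop
endfacet
facet normal -0.441 -0.180 0.879
outer loop
vertex -2.703 3.341 -3.26
vertex -2.238 2.856 -3.126
vertex -1.313 4.446 -2.335
endloop
endfacet
facet normal -0.387 -0.573 -0.723
outer loop
vertex -2.238 2.856 -3.126
vertex -2.027 3.394 -3.665
vertex -1.613 2.776 -3.397
endloop
endfacet
facet normal 0.272 -0.551 0.789
outer loop
vertex -2.238 2.856 -3.126
vertex -1.613 2.776 -3.397
vertex -1.313 4.446 -2.335
endloop
endfacet
facet normal -0.387 -0.573 -0.722
outer loop
vertex -1.613 2.776 -3.397
vertex -2.027 3.394 -3.665
vertex -1.3 3.161 -3.87
endloop
endfacet
facet normal 0.887 -0.351 0.301
outer loop
vertex -1.613 2.776 -3.397
vertex -1.3 3.161 -3.87
vertex -1.313 4.446 -2.335
endloop
endfacet

endsolid
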